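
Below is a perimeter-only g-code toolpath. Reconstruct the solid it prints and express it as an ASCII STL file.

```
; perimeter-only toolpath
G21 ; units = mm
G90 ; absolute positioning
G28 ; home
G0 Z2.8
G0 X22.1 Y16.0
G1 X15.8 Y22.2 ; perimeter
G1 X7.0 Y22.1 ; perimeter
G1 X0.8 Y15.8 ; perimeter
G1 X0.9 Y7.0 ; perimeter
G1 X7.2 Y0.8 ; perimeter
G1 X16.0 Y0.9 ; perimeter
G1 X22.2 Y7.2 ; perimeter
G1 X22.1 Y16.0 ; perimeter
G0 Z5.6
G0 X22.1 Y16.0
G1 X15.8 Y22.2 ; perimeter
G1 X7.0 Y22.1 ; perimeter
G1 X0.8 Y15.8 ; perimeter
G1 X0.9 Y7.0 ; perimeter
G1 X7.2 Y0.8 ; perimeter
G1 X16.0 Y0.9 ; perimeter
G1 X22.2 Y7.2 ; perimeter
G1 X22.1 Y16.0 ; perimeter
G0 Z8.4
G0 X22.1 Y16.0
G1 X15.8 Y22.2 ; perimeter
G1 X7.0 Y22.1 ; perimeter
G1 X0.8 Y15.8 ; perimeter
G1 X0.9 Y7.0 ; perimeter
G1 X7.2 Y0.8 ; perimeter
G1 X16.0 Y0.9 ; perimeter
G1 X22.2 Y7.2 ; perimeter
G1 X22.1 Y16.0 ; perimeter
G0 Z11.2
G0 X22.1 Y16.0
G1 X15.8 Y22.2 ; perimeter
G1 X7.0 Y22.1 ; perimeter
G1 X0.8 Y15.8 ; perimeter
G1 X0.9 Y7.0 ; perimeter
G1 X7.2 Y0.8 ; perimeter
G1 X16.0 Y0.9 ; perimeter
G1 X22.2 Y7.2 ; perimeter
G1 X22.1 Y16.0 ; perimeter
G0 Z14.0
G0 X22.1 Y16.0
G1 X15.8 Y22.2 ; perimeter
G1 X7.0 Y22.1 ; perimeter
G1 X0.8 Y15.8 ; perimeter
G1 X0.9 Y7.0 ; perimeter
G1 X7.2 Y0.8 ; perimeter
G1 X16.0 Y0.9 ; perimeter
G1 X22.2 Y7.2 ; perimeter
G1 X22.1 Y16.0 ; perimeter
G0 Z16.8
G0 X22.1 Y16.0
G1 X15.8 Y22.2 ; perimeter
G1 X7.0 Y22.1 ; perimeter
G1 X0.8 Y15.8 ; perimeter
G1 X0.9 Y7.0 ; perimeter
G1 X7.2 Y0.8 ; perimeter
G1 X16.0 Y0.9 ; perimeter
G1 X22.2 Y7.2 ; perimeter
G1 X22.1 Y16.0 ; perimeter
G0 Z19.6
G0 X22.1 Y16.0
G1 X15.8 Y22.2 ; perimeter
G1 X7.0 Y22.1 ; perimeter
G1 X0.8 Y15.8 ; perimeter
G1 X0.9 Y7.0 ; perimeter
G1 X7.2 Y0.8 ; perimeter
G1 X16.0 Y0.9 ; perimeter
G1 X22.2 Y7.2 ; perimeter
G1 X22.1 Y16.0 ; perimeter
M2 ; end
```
solid part
  facet normal 0.0000 0.0000 -1.0000
    outer loop
      vertex 7.0 22.1 0.0
      vertex 15.8 22.2 0.0
      vertex 22.1 16.0 0.0
    endloop
  endfacet
  facet normal 0.0000 0.0000 -1.0000
    outer loop
      vertex 0.8 15.8 0.0
      vertex 7.0 22.1 0.0
      vertex 22.1 16.0 0.0
    endloop
  endfacet
  facet normal 0.0000 0.0000 -1.0000
    outer loop
      vertex 0.9 7.0 0.0
      vertex 0.8 15.8 0.0
      vertex 22.1 16.0 0.0
    endloop
  endfacet
  facet normal 0.0000 0.0000 -1.0000
    outer loop
      vertex 7.2 0.8 0.0
      vertex 0.9 7.0 0.0
      vertex 22.1 16.0 0.0
    endloop
  endfacet
  facet normal 0.0000 0.0000 -1.0000
    outer loop
      vertex 16.0 0.9 0.0
      vertex 7.2 0.8 0.0
      vertex 22.1 16.0 0.0
    endloop
  endfacet
  facet normal 0.0000 0.0000 -1.0000
    outer loop
      vertex 22.2 7.2 0.0
      vertex 16.0 0.9 0.0
      vertex 22.1 16.0 0.0
    endloop
  endfacet
  facet normal 0.0000 0.0000 1.0000
    outer loop
      vertex 22.1 16.0 19.6
      vertex 15.8 22.2 19.6
      vertex 7.0 22.1 19.6
    endloop
  endfacet
  facet normal 0.0000 0.0000 1.0000
    outer loop
      vertex 22.1 16.0 19.6
      vertex 7.0 22.1 19.6
      vertex 0.8 15.8 19.6
    endloop
  endfacet
  facet normal 0.0000 0.0000 1.0000
    outer loop
      vertex 22.1 16.0 19.6
      vertex 0.8 15.8 19.6
      vertex 0.9 7.0 19.6
    endloop
  endfacet
  facet normal 0.0000 0.0000 1.0000
    outer loop
      vertex 22.1 16.0 19.6
      vertex 0.9 7.0 19.6
      vertex 7.2 0.8 19.6
    endloop
  endfacet
  facet normal 0.0000 0.0000 1.0000
    outer loop
      vertex 22.1 16.0 19.6
      vertex 7.2 0.8 19.6
      vertex 16.0 0.9 19.6
    endloop
  endfacet
  facet normal 0.0000 0.0000 1.0000
    outer loop
      vertex 22.1 16.0 19.6
      vertex 16.0 0.9 19.6
      vertex 22.2 7.2 19.6
    endloop
  endfacet
  facet normal 0.7014 0.7127 0.0000
    outer loop
      vertex 22.1 16.0 0.0
      vertex 15.8 22.2 0.0
      vertex 15.8 22.2 19.6
    endloop
  endfacet
  facet normal 0.7014 0.7127 0.0000
    outer loop
      vertex 22.1 16.0 0.0
      vertex 15.8 22.2 19.6
      vertex 22.1 16.0 19.6
    endloop
  endfacet
  facet normal -0.0114 0.9999 0.0000
    outer loop
      vertex 15.8 22.2 0.0
      vertex 7.0 22.1 0.0
      vertex 7.0 22.1 19.6
    endloop
  endfacet
  facet normal -0.0114 0.9999 0.0000
    outer loop
      vertex 15.8 22.2 0.0
      vertex 7.0 22.1 19.6
      vertex 15.8 22.2 19.6
    endloop
  endfacet
  facet normal -0.7127 0.7014 0.0000
    outer loop
      vertex 7.0 22.1 0.0
      vertex 0.8 15.8 0.0
      vertex 0.8 15.8 19.6
    endloop
  endfacet
  facet normal -0.7127 0.7014 0.0000
    outer loop
      vertex 7.0 22.1 0.0
      vertex 0.8 15.8 19.6
      vertex 7.0 22.1 19.6
    endloop
  endfacet
  facet normal -0.9999 -0.0114 0.0000
    outer loop
      vertex 0.8 15.8 0.0
      vertex 0.9 7.0 0.0
      vertex 0.9 7.0 19.6
    endloop
  endfacet
  facet normal -0.9999 -0.0114 0.0000
    outer loop
      vertex 0.8 15.8 0.0
      vertex 0.9 7.0 19.6
      vertex 0.8 15.8 19.6
    endloop
  endfacet
  facet normal -0.7014 -0.7127 0.0000
    outer loop
      vertex 0.9 7.0 0.0
      vertex 7.2 0.8 0.0
      vertex 7.2 0.8 19.6
    endloop
  endfacet
  facet normal -0.7014 -0.7127 0.0000
    outer loop
      vertex 0.9 7.0 0.0
      vertex 7.2 0.8 19.6
      vertex 0.9 7.0 19.6
    endloop
  endfacet
  facet normal 0.0114 -0.9999 0.0000
    outer loop
      vertex 7.2 0.8 0.0
      vertex 16.0 0.9 0.0
      vertex 16.0 0.9 19.6
    endloop
  endfacet
  facet normal 0.0114 -0.9999 0.0000
    outer loop
      vertex 7.2 0.8 0.0
      vertex 16.0 0.9 19.6
      vertex 7.2 0.8 19.6
    endloop
  endfacet
  facet normal 0.7127 -0.7014 0.0000
    outer loop
      vertex 16.0 0.9 0.0
      vertex 22.2 7.2 0.0
      vertex 22.2 7.2 19.6
    endloop
  endfacet
  facet normal 0.7127 -0.7014 0.0000
    outer loop
      vertex 16.0 0.9 0.0
      vertex 22.2 7.2 19.6
      vertex 16.0 0.9 19.6
    endloop
  endfacet
  facet normal 0.9999 0.0114 0.0000
    outer loop
      vertex 22.2 7.2 0.0
      vertex 22.1 16.0 0.0
      vertex 22.1 16.0 19.6
    endloop
  endfacet
  facet normal 0.9999 0.0114 0.0000
    outer loop
      vertex 22.2 7.2 0.0
      vertex 22.1 16.0 19.6
      vertex 22.2 7.2 19.6
    endloop
  endfacet
endsolid part

The G0 Z moves step by Δz≈2.8 mm. Every layer's G1 loop is the same polygon, so the solid is a straight extrusion of it from z=0 to z≈19.6. Closing with flat bottom and top caps and triangulating gives 28 facets — a regular 8-sided prism (a cylinder approximated with 8 flat sides), circumscribed radius ≈ 11.5 mm, height ≈ 19.6 mm.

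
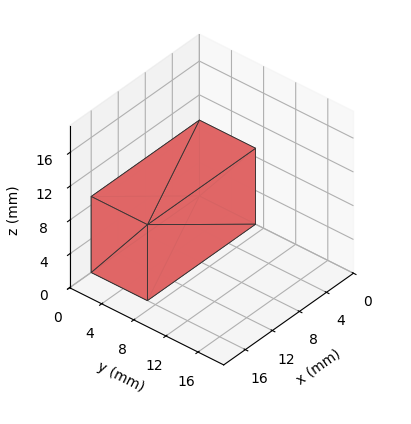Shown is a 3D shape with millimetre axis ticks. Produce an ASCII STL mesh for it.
Reading the render: the shape is a rectangular box, roughly 16 × 7 mm footprint and 9 mm tall (dimensions read to the nearest mm from the axis ticks). For the STL, each face is triangulated and given an outward normal.

solid part
  facet normal 0.0000 0.0000 -1.0000
    outer loop
      vertex 16.000 7.000 0.000
      vertex 16.000 0.000 0.000
      vertex 0.000 0.000 0.000
    endloop
  endfacet
  facet normal 0.0000 0.0000 -1.0000
    outer loop
      vertex 0.000 7.000 0.000
      vertex 16.000 7.000 0.000
      vertex 0.000 0.000 0.000
    endloop
  endfacet
  facet normal 0.0000 0.0000 1.0000
    outer loop
      vertex 0.000 0.000 9.000
      vertex 16.000 0.000 9.000
      vertex 16.000 7.000 9.000
    endloop
  endfacet
  facet normal 0.0000 0.0000 1.0000
    outer loop
      vertex 0.000 0.000 9.000
      vertex 16.000 7.000 9.000
      vertex 0.000 7.000 9.000
    endloop
  endfacet
  facet normal 0.0000 -1.0000 0.0000
    outer loop
      vertex 0.000 0.000 0.000
      vertex 16.000 0.000 0.000
      vertex 16.000 0.000 9.000
    endloop
  endfacet
  facet normal 0.0000 -1.0000 0.0000
    outer loop
      vertex 0.000 0.000 0.000
      vertex 16.000 0.000 9.000
      vertex 0.000 0.000 9.000
    endloop
  endfacet
  facet normal 0.0000 1.0000 0.0000
    outer loop
      vertex 16.000 7.000 9.000
      vertex 16.000 7.000 0.000
      vertex 0.000 7.000 0.000
    endloop
  endfacet
  facet normal 0.0000 1.0000 0.0000
    outer loop
      vertex 0.000 7.000 9.000
      vertex 16.000 7.000 9.000
      vertex 0.000 7.000 0.000
    endloop
  endfacet
  facet normal -1.0000 0.0000 0.0000
    outer loop
      vertex 0.000 7.000 9.000
      vertex 0.000 7.000 0.000
      vertex 0.000 0.000 0.000
    endloop
  endfacet
  facet normal -1.0000 0.0000 0.0000
    outer loop
      vertex 0.000 0.000 9.000
      vertex 0.000 7.000 9.000
      vertex 0.000 0.000 0.000
    endloop
  endfacet
  facet normal 1.0000 0.0000 0.0000
    outer loop
      vertex 16.000 0.000 0.000
      vertex 16.000 7.000 0.000
      vertex 16.000 7.000 9.000
    endloop
  endfacet
  facet normal 1.0000 0.0000 0.0000
    outer loop
      vertex 16.000 0.000 0.000
      vertex 16.000 7.000 9.000
      vertex 16.000 0.000 9.000
    endloop
  endfacet
endsolid part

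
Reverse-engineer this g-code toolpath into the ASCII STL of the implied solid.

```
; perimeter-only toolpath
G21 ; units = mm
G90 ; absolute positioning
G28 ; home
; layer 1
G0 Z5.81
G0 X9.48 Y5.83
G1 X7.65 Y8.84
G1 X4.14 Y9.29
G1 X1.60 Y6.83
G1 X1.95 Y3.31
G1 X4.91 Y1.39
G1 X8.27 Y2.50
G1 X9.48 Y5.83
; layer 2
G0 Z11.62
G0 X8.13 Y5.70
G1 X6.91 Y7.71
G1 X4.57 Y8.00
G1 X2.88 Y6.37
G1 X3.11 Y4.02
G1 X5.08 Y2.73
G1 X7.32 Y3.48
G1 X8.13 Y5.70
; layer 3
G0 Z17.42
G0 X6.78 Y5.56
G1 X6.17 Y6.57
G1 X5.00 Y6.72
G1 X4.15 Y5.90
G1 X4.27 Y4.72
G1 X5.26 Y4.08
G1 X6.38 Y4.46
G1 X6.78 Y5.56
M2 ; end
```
solid part
  facet normal 0.0000 0.0000 -1.0000
    outer loop
      vertex 3.71 10.58 0.00
      vertex 8.39 9.98 0.00
      vertex 10.83 5.96 0.00
    endloop
  endfacet
  facet normal 0.0000 0.0000 -1.0000
    outer loop
      vertex 0.33 7.30 0.00
      vertex 3.71 10.58 0.00
      vertex 10.83 5.96 0.00
    endloop
  endfacet
  facet normal 0.0000 0.0000 -1.0000
    outer loop
      vertex 0.79 2.61 0.00
      vertex 0.33 7.30 0.00
      vertex 10.83 5.96 0.00
    endloop
  endfacet
  facet normal 0.0000 0.0000 -1.0000
    outer loop
      vertex 4.74 0.04 0.00
      vertex 0.79 2.61 0.00
      vertex 10.83 5.96 0.00
    endloop
  endfacet
  facet normal 0.0000 0.0000 -1.0000
    outer loop
      vertex 9.21 1.53 0.00
      vertex 4.74 0.04 0.00
      vertex 10.83 5.96 0.00
    endloop
  endfacet
  facet normal 0.8365 0.5077 0.2060
    outer loop
      vertex 10.83 5.96 0.00
      vertex 8.39 9.98 0.00
      vertex 5.43 5.43 23.23
    endloop
  endfacet
  facet normal 0.1244 0.9706 0.2060
    outer loop
      vertex 8.39 9.98 0.00
      vertex 3.71 10.58 0.00
      vertex 5.43 5.43 23.23
    endloop
  endfacet
  facet normal -0.6815 0.7022 0.2061
    outer loop
      vertex 3.71 10.58 0.00
      vertex 0.33 7.30 0.00
      vertex 5.43 5.43 23.23
    endloop
  endfacet
  facet normal -0.9739 -0.0955 0.2061
    outer loop
      vertex 0.33 7.30 0.00
      vertex 0.79 2.61 0.00
      vertex 5.43 5.43 23.23
    endloop
  endfacet
  facet normal -0.5336 -0.8202 0.2062
    outer loop
      vertex 0.79 2.61 0.00
      vertex 4.74 0.04 0.00
      vertex 5.43 5.43 23.23
    endloop
  endfacet
  facet normal 0.3094 -0.9283 0.2062
    outer loop
      vertex 4.74 0.04 0.00
      vertex 9.21 1.53 0.00
      vertex 5.43 5.43 23.23
    endloop
  endfacet
  facet normal 0.9190 -0.3361 0.2060
    outer loop
      vertex 9.21 1.53 0.00
      vertex 10.83 5.96 0.00
      vertex 5.43 5.43 23.23
    endloop
  endfacet
endsolid part

The G0 Z moves step by Δz≈5.81 mm. The G1 loops shrink linearly with z, so the solid tapers from its base footprint up to z≈23.2. Closing with a flat bottom cap and the tapered top and triangulating gives 12 facets — a regular 7-sided pyramid, base circumscribed radius ≈ 5.43 mm, apex at z ≈ 23.2 mm.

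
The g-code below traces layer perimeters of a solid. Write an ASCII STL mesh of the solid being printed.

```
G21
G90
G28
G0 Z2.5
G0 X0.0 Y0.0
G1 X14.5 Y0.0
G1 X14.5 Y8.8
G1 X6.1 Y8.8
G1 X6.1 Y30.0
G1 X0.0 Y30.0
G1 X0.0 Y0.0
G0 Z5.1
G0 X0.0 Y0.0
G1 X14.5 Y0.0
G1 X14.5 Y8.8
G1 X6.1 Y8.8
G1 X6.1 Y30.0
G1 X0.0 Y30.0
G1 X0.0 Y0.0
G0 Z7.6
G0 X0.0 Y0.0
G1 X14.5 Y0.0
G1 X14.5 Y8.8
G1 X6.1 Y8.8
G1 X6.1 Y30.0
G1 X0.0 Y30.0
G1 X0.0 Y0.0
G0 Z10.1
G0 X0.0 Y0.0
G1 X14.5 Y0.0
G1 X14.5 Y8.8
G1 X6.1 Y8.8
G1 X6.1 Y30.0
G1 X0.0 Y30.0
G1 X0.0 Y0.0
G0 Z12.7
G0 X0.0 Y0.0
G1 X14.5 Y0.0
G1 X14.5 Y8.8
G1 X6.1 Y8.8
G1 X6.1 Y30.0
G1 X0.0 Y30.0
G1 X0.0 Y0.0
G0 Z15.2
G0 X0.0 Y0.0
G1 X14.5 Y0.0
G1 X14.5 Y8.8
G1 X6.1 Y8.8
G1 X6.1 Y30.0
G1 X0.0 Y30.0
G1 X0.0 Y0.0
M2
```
solid part
  facet normal 0.0000 0.0000 -1.0000
    outer loop
      vertex 14.5 8.8 0.0
      vertex 14.5 0.0 0.0
      vertex 0.0 0.0 0.0
    endloop
  endfacet
  facet normal 0.0000 0.0000 -1.0000
    outer loop
      vertex 6.1 8.8 0.0
      vertex 14.5 8.8 0.0
      vertex 0.0 0.0 0.0
    endloop
  endfacet
  facet normal 0.0000 0.0000 -1.0000
    outer loop
      vertex 6.1 30.0 0.0
      vertex 6.1 8.8 0.0
      vertex 0.0 0.0 0.0
    endloop
  endfacet
  facet normal 0.0000 0.0000 -1.0000
    outer loop
      vertex 0.0 30.0 0.0
      vertex 6.1 30.0 0.0
      vertex 0.0 0.0 0.0
    endloop
  endfacet
  facet normal 0.0000 0.0000 1.0000
    outer loop
      vertex 0.0 0.0 15.2
      vertex 14.5 0.0 15.2
      vertex 14.5 8.8 15.2
    endloop
  endfacet
  facet normal 0.0000 0.0000 1.0000
    outer loop
      vertex 0.0 0.0 15.2
      vertex 14.5 8.8 15.2
      vertex 6.1 8.8 15.2
    endloop
  endfacet
  facet normal 0.0000 0.0000 1.0000
    outer loop
      vertex 0.0 0.0 15.2
      vertex 6.1 8.8 15.2
      vertex 6.1 30.0 15.2
    endloop
  endfacet
  facet normal 0.0000 0.0000 1.0000
    outer loop
      vertex 0.0 0.0 15.2
      vertex 6.1 30.0 15.2
      vertex 0.0 30.0 15.2
    endloop
  endfacet
  facet normal 0.0000 -1.0000 0.0000
    outer loop
      vertex 0.0 0.0 0.0
      vertex 14.5 0.0 0.0
      vertex 14.5 0.0 15.2
    endloop
  endfacet
  facet normal 0.0000 -1.0000 0.0000
    outer loop
      vertex 0.0 0.0 0.0
      vertex 14.5 0.0 15.2
      vertex 0.0 0.0 15.2
    endloop
  endfacet
  facet normal 1.0000 0.0000 0.0000
    outer loop
      vertex 14.5 0.0 0.0
      vertex 14.5 8.8 0.0
      vertex 14.5 8.8 15.2
    endloop
  endfacet
  facet normal 1.0000 0.0000 0.0000
    outer loop
      vertex 14.5 0.0 0.0
      vertex 14.5 8.8 15.2
      vertex 14.5 0.0 15.2
    endloop
  endfacet
  facet normal 0.0000 1.0000 0.0000
    outer loop
      vertex 14.5 8.8 0.0
      vertex 6.1 8.8 0.0
      vertex 6.1 8.8 15.2
    endloop
  endfacet
  facet normal 0.0000 1.0000 0.0000
    outer loop
      vertex 14.5 8.8 0.0
      vertex 6.1 8.8 15.2
      vertex 14.5 8.8 15.2
    endloop
  endfacet
  facet normal 1.0000 0.0000 0.0000
    outer loop
      vertex 6.1 8.8 0.0
      vertex 6.1 30.0 0.0
      vertex 6.1 30.0 15.2
    endloop
  endfacet
  facet normal 1.0000 0.0000 0.0000
    outer loop
      vertex 6.1 8.8 0.0
      vertex 6.1 30.0 15.2
      vertex 6.1 8.8 15.2
    endloop
  endfacet
  facet normal 0.0000 1.0000 0.0000
    outer loop
      vertex 6.1 30.0 0.0
      vertex 0.0 30.0 0.0
      vertex 0.0 30.0 15.2
    endloop
  endfacet
  facet normal 0.0000 1.0000 0.0000
    outer loop
      vertex 6.1 30.0 0.0
      vertex 0.0 30.0 15.2
      vertex 6.1 30.0 15.2
    endloop
  endfacet
  facet normal -1.0000 0.0000 0.0000
    outer loop
      vertex 0.0 30.0 0.0
      vertex 0.0 0.0 0.0
      vertex 0.0 0.0 15.2
    endloop
  endfacet
  facet normal -1.0000 0.0000 0.0000
    outer loop
      vertex 0.0 30.0 0.0
      vertex 0.0 0.0 15.2
      vertex 0.0 30.0 15.2
    endloop
  endfacet
endsolid part

The G0 Z moves step by Δz≈2.5 mm. Every layer's G1 loop is the same polygon, so the solid is a straight extrusion of it from z=0 to z≈15.2. Closing with flat bottom and top caps and triangulating gives 20 facets — an L-shaped prism: outer 14.5 × 30 mm, arm thicknesses ≈ 8.8 mm (horizontal) and 6.1 mm (vertical), extruded 15.2 mm in z.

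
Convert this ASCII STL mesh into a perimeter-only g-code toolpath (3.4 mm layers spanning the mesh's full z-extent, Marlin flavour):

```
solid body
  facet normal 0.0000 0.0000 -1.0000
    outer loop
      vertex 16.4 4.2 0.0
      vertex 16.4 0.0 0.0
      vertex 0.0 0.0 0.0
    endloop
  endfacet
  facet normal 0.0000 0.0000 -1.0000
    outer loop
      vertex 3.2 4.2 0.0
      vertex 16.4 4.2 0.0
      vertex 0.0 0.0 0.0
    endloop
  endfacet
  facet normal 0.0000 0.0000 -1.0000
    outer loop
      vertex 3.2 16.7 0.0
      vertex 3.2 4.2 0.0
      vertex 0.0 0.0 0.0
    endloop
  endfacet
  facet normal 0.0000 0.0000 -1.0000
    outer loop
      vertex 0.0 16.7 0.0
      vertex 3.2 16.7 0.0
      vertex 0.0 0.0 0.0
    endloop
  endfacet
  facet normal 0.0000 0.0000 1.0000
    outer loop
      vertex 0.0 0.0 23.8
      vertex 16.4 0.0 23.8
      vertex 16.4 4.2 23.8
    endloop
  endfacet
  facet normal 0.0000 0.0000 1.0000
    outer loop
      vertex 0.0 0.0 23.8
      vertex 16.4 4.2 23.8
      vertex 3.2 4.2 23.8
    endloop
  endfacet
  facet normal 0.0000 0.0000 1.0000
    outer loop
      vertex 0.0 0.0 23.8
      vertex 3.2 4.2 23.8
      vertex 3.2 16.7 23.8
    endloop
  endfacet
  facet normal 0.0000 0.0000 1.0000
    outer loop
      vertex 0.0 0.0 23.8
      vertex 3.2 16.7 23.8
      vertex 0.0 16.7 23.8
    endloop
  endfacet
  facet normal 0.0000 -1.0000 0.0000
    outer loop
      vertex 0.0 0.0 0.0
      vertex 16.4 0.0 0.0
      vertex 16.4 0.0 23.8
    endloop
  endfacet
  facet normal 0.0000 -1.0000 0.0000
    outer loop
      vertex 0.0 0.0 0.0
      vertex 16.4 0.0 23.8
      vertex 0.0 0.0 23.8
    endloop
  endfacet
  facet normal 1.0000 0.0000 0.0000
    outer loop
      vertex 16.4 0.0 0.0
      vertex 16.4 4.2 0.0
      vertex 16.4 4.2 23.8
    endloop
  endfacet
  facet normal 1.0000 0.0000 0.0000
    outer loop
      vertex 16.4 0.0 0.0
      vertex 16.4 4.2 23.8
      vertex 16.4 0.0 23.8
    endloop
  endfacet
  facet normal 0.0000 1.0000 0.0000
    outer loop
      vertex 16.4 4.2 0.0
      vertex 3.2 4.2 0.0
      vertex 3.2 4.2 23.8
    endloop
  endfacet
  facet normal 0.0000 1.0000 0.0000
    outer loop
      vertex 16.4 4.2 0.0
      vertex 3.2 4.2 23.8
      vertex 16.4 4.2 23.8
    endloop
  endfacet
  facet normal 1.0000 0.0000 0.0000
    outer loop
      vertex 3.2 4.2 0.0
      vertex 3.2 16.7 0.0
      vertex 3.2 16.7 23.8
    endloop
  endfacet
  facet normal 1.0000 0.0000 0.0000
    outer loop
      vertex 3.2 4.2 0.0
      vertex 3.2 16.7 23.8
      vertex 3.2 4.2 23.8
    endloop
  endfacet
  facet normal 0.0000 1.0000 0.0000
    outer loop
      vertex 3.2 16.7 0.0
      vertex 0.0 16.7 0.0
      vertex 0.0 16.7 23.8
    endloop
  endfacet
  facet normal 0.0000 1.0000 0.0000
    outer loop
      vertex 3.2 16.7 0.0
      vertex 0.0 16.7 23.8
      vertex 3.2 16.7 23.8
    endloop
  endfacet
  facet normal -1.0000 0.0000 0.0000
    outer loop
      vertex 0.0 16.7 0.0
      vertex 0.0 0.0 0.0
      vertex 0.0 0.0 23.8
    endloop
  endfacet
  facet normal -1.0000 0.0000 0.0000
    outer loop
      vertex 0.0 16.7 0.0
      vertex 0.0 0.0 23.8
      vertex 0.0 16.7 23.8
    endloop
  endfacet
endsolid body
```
; perimeter-only toolpath
G21 ; units = mm
G90 ; absolute positioning
G28 ; home
; layer 1
G0 Z3.4
G0 X0.0 Y0.0
G1 X16.4 Y0.0
G1 X16.4 Y4.2
G1 X3.2 Y4.2
G1 X3.2 Y16.7
G1 X0.0 Y16.7
G1 X0.0 Y0.0
; layer 2
G0 Z6.8
G0 X0.0 Y0.0
G1 X16.4 Y0.0
G1 X16.4 Y4.2
G1 X3.2 Y4.2
G1 X3.2 Y16.7
G1 X0.0 Y16.7
G1 X0.0 Y0.0
; layer 3
G0 Z10.2
G0 X0.0 Y0.0
G1 X16.4 Y0.0
G1 X16.4 Y4.2
G1 X3.2 Y4.2
G1 X3.2 Y16.7
G1 X0.0 Y16.7
G1 X0.0 Y0.0
; layer 4
G0 Z13.6
G0 X0.0 Y0.0
G1 X16.4 Y0.0
G1 X16.4 Y4.2
G1 X3.2 Y4.2
G1 X3.2 Y16.7
G1 X0.0 Y16.7
G1 X0.0 Y0.0
; layer 5
G0 Z17.0
G0 X0.0 Y0.0
G1 X16.4 Y0.0
G1 X16.4 Y4.2
G1 X3.2 Y4.2
G1 X3.2 Y16.7
G1 X0.0 Y16.7
G1 X0.0 Y0.0
; layer 6
G0 Z20.4
G0 X0.0 Y0.0
G1 X16.4 Y0.0
G1 X16.4 Y4.2
G1 X3.2 Y4.2
G1 X3.2 Y16.7
G1 X0.0 Y16.7
G1 X0.0 Y0.0
; layer 7
G0 Z23.8
G0 X0.0 Y0.0
G1 X16.4 Y0.0
G1 X16.4 Y4.2
G1 X3.2 Y4.2
G1 X3.2 Y16.7
G1 X0.0 Y16.7
G1 X0.0 Y0.0
M2 ; end

The solid is an L-shaped prism: outer 16.4 × 16.7 mm, arm thicknesses ≈ 4.2 mm (horizontal) and 3.2 mm (vertical), extruded 23.8 mm in z. Slicing at Δz = 3.4 mm — 7 equal slices spanning the solid's height, so layer i sits at z = i·h/7 — gives 7 non-empty perimeters. Each is a 6-segment closed polygon; G0 lifts to the layer z and rapids to the start vertex, then G1 traces the edges.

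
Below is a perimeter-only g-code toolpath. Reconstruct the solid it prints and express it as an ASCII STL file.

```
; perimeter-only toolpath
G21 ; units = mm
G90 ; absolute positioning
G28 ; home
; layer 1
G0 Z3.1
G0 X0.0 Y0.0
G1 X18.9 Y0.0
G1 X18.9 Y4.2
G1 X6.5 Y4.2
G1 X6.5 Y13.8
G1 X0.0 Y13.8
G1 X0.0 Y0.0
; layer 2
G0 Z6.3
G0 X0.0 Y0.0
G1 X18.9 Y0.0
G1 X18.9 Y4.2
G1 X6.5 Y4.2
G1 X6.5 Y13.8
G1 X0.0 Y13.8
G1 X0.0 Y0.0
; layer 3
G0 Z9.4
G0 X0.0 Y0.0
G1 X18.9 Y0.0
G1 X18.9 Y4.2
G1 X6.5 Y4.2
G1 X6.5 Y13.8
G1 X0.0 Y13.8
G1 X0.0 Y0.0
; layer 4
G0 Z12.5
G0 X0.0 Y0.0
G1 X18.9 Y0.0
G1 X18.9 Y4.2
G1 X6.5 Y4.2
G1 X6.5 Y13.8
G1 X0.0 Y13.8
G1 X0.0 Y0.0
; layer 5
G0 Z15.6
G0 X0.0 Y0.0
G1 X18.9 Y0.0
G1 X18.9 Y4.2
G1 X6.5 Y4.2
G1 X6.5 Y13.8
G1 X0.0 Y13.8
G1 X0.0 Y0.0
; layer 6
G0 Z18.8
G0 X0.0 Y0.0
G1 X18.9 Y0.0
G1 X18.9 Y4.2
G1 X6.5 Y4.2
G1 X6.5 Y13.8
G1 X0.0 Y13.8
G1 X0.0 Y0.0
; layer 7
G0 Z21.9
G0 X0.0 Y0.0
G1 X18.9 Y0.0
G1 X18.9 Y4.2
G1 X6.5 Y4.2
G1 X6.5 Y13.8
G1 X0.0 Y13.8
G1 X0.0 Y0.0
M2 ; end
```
solid part
  facet normal 0.0000 0.0000 -1.0000
    outer loop
      vertex 18.9 4.2 0.0
      vertex 18.9 0.0 0.0
      vertex 0.0 0.0 0.0
    endloop
  endfacet
  facet normal 0.0000 0.0000 -1.0000
    outer loop
      vertex 6.5 4.2 0.0
      vertex 18.9 4.2 0.0
      vertex 0.0 0.0 0.0
    endloop
  endfacet
  facet normal 0.0000 0.0000 -1.0000
    outer loop
      vertex 6.5 13.8 0.0
      vertex 6.5 4.2 0.0
      vertex 0.0 0.0 0.0
    endloop
  endfacet
  facet normal 0.0000 0.0000 -1.0000
    outer loop
      vertex 0.0 13.8 0.0
      vertex 6.5 13.8 0.0
      vertex 0.0 0.0 0.0
    endloop
  endfacet
  facet normal 0.0000 0.0000 1.0000
    outer loop
      vertex 0.0 0.0 21.9
      vertex 18.9 0.0 21.9
      vertex 18.9 4.2 21.9
    endloop
  endfacet
  facet normal 0.0000 0.0000 1.0000
    outer loop
      vertex 0.0 0.0 21.9
      vertex 18.9 4.2 21.9
      vertex 6.5 4.2 21.9
    endloop
  endfacet
  facet normal 0.0000 0.0000 1.0000
    outer loop
      vertex 0.0 0.0 21.9
      vertex 6.5 4.2 21.9
      vertex 6.5 13.8 21.9
    endloop
  endfacet
  facet normal 0.0000 0.0000 1.0000
    outer loop
      vertex 0.0 0.0 21.9
      vertex 6.5 13.8 21.9
      vertex 0.0 13.8 21.9
    endloop
  endfacet
  facet normal 0.0000 -1.0000 0.0000
    outer loop
      vertex 0.0 0.0 0.0
      vertex 18.9 0.0 0.0
      vertex 18.9 0.0 21.9
    endloop
  endfacet
  facet normal 0.0000 -1.0000 0.0000
    outer loop
      vertex 0.0 0.0 0.0
      vertex 18.9 0.0 21.9
      vertex 0.0 0.0 21.9
    endloop
  endfacet
  facet normal 1.0000 0.0000 0.0000
    outer loop
      vertex 18.9 0.0 0.0
      vertex 18.9 4.2 0.0
      vertex 18.9 4.2 21.9
    endloop
  endfacet
  facet normal 1.0000 0.0000 0.0000
    outer loop
      vertex 18.9 0.0 0.0
      vertex 18.9 4.2 21.9
      vertex 18.9 0.0 21.9
    endloop
  endfacet
  facet normal 0.0000 1.0000 0.0000
    outer loop
      vertex 18.9 4.2 0.0
      vertex 6.5 4.2 0.0
      vertex 6.5 4.2 21.9
    endloop
  endfacet
  facet normal 0.0000 1.0000 0.0000
    outer loop
      vertex 18.9 4.2 0.0
      vertex 6.5 4.2 21.9
      vertex 18.9 4.2 21.9
    endloop
  endfacet
  facet normal 1.0000 0.0000 0.0000
    outer loop
      vertex 6.5 4.2 0.0
      vertex 6.5 13.8 0.0
      vertex 6.5 13.8 21.9
    endloop
  endfacet
  facet normal 1.0000 0.0000 0.0000
    outer loop
      vertex 6.5 4.2 0.0
      vertex 6.5 13.8 21.9
      vertex 6.5 4.2 21.9
    endloop
  endfacet
  facet normal 0.0000 1.0000 0.0000
    outer loop
      vertex 6.5 13.8 0.0
      vertex 0.0 13.8 0.0
      vertex 0.0 13.8 21.9
    endloop
  endfacet
  facet normal 0.0000 1.0000 0.0000
    outer loop
      vertex 6.5 13.8 0.0
      vertex 0.0 13.8 21.9
      vertex 6.5 13.8 21.9
    endloop
  endfacet
  facet normal -1.0000 0.0000 0.0000
    outer loop
      vertex 0.0 13.8 0.0
      vertex 0.0 0.0 0.0
      vertex 0.0 0.0 21.9
    endloop
  endfacet
  facet normal -1.0000 0.0000 0.0000
    outer loop
      vertex 0.0 13.8 0.0
      vertex 0.0 0.0 21.9
      vertex 0.0 13.8 21.9
    endloop
  endfacet
endsolid part

The G0 Z moves step by Δz≈3.1 mm. Every layer's G1 loop is the same polygon, so the solid is a straight extrusion of it from z=0 to z≈21.9. Closing with flat bottom and top caps and triangulating gives 20 facets — an L-shaped prism: outer 18.9 × 13.8 mm, arm thicknesses ≈ 4.2 mm (horizontal) and 6.5 mm (vertical), extruded 21.9 mm in z.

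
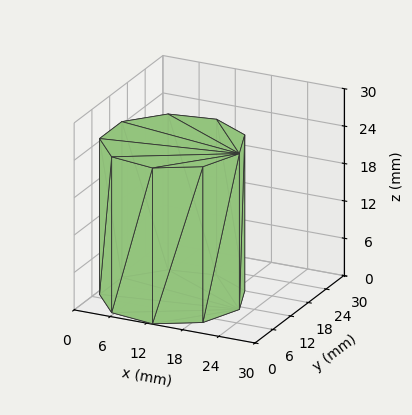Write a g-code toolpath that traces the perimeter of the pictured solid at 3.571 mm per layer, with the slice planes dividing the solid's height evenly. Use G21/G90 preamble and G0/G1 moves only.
Reading the render: the shape is a regular 9-sided prism (a cylinder approximated with 9 flat sides), circumscribed radius ≈ 11 mm, height ≈ 25 mm (dimensions read to the nearest mm from the axis ticks). For the g-code, the solid's height is divided into equal slices at the stated Δz and each level perimeter traced with G1 moves after a G0 lift.

; perimeter-only toolpath
G21 ; units = mm
G90 ; absolute positioning
G28 ; home
; layer 1
G0 Z3.571
G0 X22.000 Y11.000
G1 X19.426 Y18.071
G1 X12.910 Y21.833
G1 X5.500 Y20.526
G1 X0.663 Y14.762
G1 X0.663 Y7.238
G1 X5.500 Y1.474
G1 X12.910 Y0.167
G1 X19.426 Y3.929
G1 X22.000 Y11.000
; layer 2
G0 Z7.143
G0 X22.000 Y11.000
G1 X19.426 Y18.071
G1 X12.910 Y21.833
G1 X5.500 Y20.526
G1 X0.663 Y14.762
G1 X0.663 Y7.238
G1 X5.500 Y1.474
G1 X12.910 Y0.167
G1 X19.426 Y3.929
G1 X22.000 Y11.000
; layer 3
G0 Z10.714
G0 X22.000 Y11.000
G1 X19.426 Y18.071
G1 X12.910 Y21.833
G1 X5.500 Y20.526
G1 X0.663 Y14.762
G1 X0.663 Y7.238
G1 X5.500 Y1.474
G1 X12.910 Y0.167
G1 X19.426 Y3.929
G1 X22.000 Y11.000
; layer 4
G0 Z14.286
G0 X22.000 Y11.000
G1 X19.426 Y18.071
G1 X12.910 Y21.833
G1 X5.500 Y20.526
G1 X0.663 Y14.762
G1 X0.663 Y7.238
G1 X5.500 Y1.474
G1 X12.910 Y0.167
G1 X19.426 Y3.929
G1 X22.000 Y11.000
; layer 5
G0 Z17.857
G0 X22.000 Y11.000
G1 X19.426 Y18.071
G1 X12.910 Y21.833
G1 X5.500 Y20.526
G1 X0.663 Y14.762
G1 X0.663 Y7.238
G1 X5.500 Y1.474
G1 X12.910 Y0.167
G1 X19.426 Y3.929
G1 X22.000 Y11.000
; layer 6
G0 Z21.429
G0 X22.000 Y11.000
G1 X19.426 Y18.071
G1 X12.910 Y21.833
G1 X5.500 Y20.526
G1 X0.663 Y14.762
G1 X0.663 Y7.238
G1 X5.500 Y1.474
G1 X12.910 Y0.167
G1 X19.426 Y3.929
G1 X22.000 Y11.000
; layer 7
G0 Z25.000
G0 X22.000 Y11.000
G1 X19.426 Y18.071
G1 X12.910 Y21.833
G1 X5.500 Y20.526
G1 X0.663 Y14.762
G1 X0.663 Y7.238
G1 X5.500 Y1.474
G1 X12.910 Y0.167
G1 X19.426 Y3.929
G1 X22.000 Y11.000
M2 ; end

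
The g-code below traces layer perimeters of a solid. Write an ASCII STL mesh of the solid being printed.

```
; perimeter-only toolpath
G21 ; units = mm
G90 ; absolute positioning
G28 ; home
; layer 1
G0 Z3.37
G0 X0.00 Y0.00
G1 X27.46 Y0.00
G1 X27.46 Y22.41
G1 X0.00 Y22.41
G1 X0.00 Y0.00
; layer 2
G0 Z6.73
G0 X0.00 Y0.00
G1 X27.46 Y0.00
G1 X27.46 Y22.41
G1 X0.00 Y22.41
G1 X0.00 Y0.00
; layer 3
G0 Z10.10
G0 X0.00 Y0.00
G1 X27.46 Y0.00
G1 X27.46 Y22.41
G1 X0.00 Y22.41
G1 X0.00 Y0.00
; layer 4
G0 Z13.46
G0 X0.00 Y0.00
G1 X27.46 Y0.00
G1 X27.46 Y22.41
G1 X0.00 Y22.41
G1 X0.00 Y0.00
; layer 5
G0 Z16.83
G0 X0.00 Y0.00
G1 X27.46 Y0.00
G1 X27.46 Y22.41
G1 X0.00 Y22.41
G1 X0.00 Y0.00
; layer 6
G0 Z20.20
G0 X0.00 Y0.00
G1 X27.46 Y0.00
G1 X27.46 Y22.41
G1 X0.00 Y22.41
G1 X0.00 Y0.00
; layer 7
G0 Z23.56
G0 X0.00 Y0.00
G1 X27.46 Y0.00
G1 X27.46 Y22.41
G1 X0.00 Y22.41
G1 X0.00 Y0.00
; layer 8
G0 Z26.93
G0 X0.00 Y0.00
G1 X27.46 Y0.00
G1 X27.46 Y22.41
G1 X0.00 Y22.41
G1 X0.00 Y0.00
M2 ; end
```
solid part
  facet normal 0.0000 0.0000 -1.0000
    outer loop
      vertex 27.46 22.41 0.00
      vertex 27.46 0.00 0.00
      vertex 0.00 0.00 0.00
    endloop
  endfacet
  facet normal 0.0000 0.0000 -1.0000
    outer loop
      vertex 0.00 22.41 0.00
      vertex 27.46 22.41 0.00
      vertex 0.00 0.00 0.00
    endloop
  endfacet
  facet normal 0.0000 0.0000 1.0000
    outer loop
      vertex 0.00 0.00 26.93
      vertex 27.46 0.00 26.93
      vertex 27.46 22.41 26.93
    endloop
  endfacet
  facet normal 0.0000 0.0000 1.0000
    outer loop
      vertex 0.00 0.00 26.93
      vertex 27.46 22.41 26.93
      vertex 0.00 22.41 26.93
    endloop
  endfacet
  facet normal 0.0000 -1.0000 0.0000
    outer loop
      vertex 0.00 0.00 0.00
      vertex 27.46 0.00 0.00
      vertex 27.46 0.00 26.93
    endloop
  endfacet
  facet normal 0.0000 -1.0000 0.0000
    outer loop
      vertex 0.00 0.00 0.00
      vertex 27.46 0.00 26.93
      vertex 0.00 0.00 26.93
    endloop
  endfacet
  facet normal 0.0000 1.0000 0.0000
    outer loop
      vertex 27.46 22.41 26.93
      vertex 27.46 22.41 0.00
      vertex 0.00 22.41 0.00
    endloop
  endfacet
  facet normal 0.0000 1.0000 0.0000
    outer loop
      vertex 0.00 22.41 26.93
      vertex 27.46 22.41 26.93
      vertex 0.00 22.41 0.00
    endloop
  endfacet
  facet normal -1.0000 0.0000 0.0000
    outer loop
      vertex 0.00 22.41 26.93
      vertex 0.00 22.41 0.00
      vertex 0.00 0.00 0.00
    endloop
  endfacet
  facet normal -1.0000 0.0000 0.0000
    outer loop
      vertex 0.00 0.00 26.93
      vertex 0.00 22.41 26.93
      vertex 0.00 0.00 0.00
    endloop
  endfacet
  facet normal 1.0000 0.0000 0.0000
    outer loop
      vertex 27.46 0.00 0.00
      vertex 27.46 22.41 0.00
      vertex 27.46 22.41 26.93
    endloop
  endfacet
  facet normal 1.0000 0.0000 0.0000
    outer loop
      vertex 27.46 0.00 0.00
      vertex 27.46 22.41 26.93
      vertex 27.46 0.00 26.93
    endloop
  endfacet
endsolid part

The G0 Z moves step by Δz≈3.37 mm. Every layer's G1 loop is the same polygon, so the solid is a straight extrusion of it from z=0 to z≈26.9. Closing with flat bottom and top caps and triangulating gives 12 facets — a rectangular box, roughly 27.5 × 22.4 mm footprint and 26.9 mm tall.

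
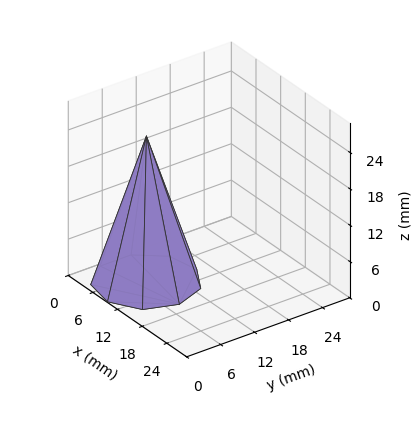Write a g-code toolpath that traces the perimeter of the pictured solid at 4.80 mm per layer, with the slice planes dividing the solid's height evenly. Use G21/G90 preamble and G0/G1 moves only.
Reading the render: the shape is a regular 9-sided pyramid, base circumscribed radius ≈ 8 mm, apex at z ≈ 24 mm (dimensions read to the nearest mm from the axis ticks). For the g-code, the solid's height is divided into equal slices at the stated Δz and each level perimeter traced with G1 moves after a G0 lift.

; perimeter-only toolpath
G21 ; units = mm
G90 ; absolute positioning
G28 ; home
; layer 1
G0 Z4.80
G0 X14.40 Y8.00
G1 X12.90 Y12.11
G1 X9.11 Y14.30
G1 X4.80 Y13.54
G1 X1.98 Y10.19
G1 X1.98 Y5.81
G1 X4.80 Y2.46
G1 X9.11 Y1.70
G1 X12.90 Y3.89
G1 X14.40 Y8.00
; layer 2
G0 Z9.60
G0 X12.80 Y8.00
G1 X11.68 Y11.08
G1 X8.83 Y12.73
G1 X5.60 Y12.16
G1 X3.49 Y9.64
G1 X3.49 Y6.36
G1 X5.60 Y3.84
G1 X8.83 Y3.27
G1 X11.68 Y4.92
G1 X12.80 Y8.00
; layer 3
G0 Z14.40
G0 X11.20 Y8.00
G1 X10.45 Y10.06
G1 X8.56 Y11.15
G1 X6.40 Y10.77
G1 X4.99 Y9.10
G1 X4.99 Y6.90
G1 X6.40 Y5.23
G1 X8.56 Y4.85
G1 X10.45 Y5.94
G1 X11.20 Y8.00
; layer 4
G0 Z19.20
G0 X9.60 Y8.00
G1 X9.23 Y9.03
G1 X8.28 Y9.58
G1 X7.20 Y9.39
G1 X6.50 Y8.55
G1 X6.50 Y7.45
G1 X7.20 Y6.61
G1 X8.28 Y6.42
G1 X9.23 Y6.97
G1 X9.60 Y8.00
M2 ; end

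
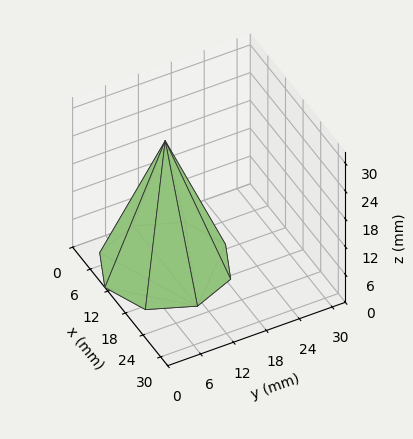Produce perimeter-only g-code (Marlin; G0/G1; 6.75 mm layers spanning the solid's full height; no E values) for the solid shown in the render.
Reading the render: the shape is a regular 8-sided pyramid, base circumscribed radius ≈ 11 mm, apex at z ≈ 27 mm (dimensions read to the nearest mm from the axis ticks). For the g-code, the solid's height is divided into equal slices at the stated Δz and each level perimeter traced with G1 moves after a G0 lift.

; perimeter-only toolpath
G21 ; units = mm
G90 ; absolute positioning
G28 ; home
; layer 1
G0 Z6.75
G0 X19.25 Y11.00
G1 X16.84 Y16.84
G1 X11.00 Y19.25
G1 X5.17 Y16.84
G1 X2.75 Y11.00
G1 X5.17 Y5.17
G1 X11.00 Y2.75
G1 X16.84 Y5.17
G1 X19.25 Y11.00
; layer 2
G0 Z13.50
G0 X16.50 Y11.00
G1 X14.89 Y14.89
G1 X11.00 Y16.50
G1 X7.11 Y14.89
G1 X5.50 Y11.00
G1 X7.11 Y7.11
G1 X11.00 Y5.50
G1 X14.89 Y7.11
G1 X16.50 Y11.00
; layer 3
G0 Z20.25
G0 X13.75 Y11.00
G1 X12.95 Y12.95
G1 X11.00 Y13.75
G1 X9.05 Y12.95
G1 X8.25 Y11.00
G1 X9.05 Y9.05
G1 X11.00 Y8.25
G1 X12.95 Y9.05
G1 X13.75 Y11.00
M2 ; end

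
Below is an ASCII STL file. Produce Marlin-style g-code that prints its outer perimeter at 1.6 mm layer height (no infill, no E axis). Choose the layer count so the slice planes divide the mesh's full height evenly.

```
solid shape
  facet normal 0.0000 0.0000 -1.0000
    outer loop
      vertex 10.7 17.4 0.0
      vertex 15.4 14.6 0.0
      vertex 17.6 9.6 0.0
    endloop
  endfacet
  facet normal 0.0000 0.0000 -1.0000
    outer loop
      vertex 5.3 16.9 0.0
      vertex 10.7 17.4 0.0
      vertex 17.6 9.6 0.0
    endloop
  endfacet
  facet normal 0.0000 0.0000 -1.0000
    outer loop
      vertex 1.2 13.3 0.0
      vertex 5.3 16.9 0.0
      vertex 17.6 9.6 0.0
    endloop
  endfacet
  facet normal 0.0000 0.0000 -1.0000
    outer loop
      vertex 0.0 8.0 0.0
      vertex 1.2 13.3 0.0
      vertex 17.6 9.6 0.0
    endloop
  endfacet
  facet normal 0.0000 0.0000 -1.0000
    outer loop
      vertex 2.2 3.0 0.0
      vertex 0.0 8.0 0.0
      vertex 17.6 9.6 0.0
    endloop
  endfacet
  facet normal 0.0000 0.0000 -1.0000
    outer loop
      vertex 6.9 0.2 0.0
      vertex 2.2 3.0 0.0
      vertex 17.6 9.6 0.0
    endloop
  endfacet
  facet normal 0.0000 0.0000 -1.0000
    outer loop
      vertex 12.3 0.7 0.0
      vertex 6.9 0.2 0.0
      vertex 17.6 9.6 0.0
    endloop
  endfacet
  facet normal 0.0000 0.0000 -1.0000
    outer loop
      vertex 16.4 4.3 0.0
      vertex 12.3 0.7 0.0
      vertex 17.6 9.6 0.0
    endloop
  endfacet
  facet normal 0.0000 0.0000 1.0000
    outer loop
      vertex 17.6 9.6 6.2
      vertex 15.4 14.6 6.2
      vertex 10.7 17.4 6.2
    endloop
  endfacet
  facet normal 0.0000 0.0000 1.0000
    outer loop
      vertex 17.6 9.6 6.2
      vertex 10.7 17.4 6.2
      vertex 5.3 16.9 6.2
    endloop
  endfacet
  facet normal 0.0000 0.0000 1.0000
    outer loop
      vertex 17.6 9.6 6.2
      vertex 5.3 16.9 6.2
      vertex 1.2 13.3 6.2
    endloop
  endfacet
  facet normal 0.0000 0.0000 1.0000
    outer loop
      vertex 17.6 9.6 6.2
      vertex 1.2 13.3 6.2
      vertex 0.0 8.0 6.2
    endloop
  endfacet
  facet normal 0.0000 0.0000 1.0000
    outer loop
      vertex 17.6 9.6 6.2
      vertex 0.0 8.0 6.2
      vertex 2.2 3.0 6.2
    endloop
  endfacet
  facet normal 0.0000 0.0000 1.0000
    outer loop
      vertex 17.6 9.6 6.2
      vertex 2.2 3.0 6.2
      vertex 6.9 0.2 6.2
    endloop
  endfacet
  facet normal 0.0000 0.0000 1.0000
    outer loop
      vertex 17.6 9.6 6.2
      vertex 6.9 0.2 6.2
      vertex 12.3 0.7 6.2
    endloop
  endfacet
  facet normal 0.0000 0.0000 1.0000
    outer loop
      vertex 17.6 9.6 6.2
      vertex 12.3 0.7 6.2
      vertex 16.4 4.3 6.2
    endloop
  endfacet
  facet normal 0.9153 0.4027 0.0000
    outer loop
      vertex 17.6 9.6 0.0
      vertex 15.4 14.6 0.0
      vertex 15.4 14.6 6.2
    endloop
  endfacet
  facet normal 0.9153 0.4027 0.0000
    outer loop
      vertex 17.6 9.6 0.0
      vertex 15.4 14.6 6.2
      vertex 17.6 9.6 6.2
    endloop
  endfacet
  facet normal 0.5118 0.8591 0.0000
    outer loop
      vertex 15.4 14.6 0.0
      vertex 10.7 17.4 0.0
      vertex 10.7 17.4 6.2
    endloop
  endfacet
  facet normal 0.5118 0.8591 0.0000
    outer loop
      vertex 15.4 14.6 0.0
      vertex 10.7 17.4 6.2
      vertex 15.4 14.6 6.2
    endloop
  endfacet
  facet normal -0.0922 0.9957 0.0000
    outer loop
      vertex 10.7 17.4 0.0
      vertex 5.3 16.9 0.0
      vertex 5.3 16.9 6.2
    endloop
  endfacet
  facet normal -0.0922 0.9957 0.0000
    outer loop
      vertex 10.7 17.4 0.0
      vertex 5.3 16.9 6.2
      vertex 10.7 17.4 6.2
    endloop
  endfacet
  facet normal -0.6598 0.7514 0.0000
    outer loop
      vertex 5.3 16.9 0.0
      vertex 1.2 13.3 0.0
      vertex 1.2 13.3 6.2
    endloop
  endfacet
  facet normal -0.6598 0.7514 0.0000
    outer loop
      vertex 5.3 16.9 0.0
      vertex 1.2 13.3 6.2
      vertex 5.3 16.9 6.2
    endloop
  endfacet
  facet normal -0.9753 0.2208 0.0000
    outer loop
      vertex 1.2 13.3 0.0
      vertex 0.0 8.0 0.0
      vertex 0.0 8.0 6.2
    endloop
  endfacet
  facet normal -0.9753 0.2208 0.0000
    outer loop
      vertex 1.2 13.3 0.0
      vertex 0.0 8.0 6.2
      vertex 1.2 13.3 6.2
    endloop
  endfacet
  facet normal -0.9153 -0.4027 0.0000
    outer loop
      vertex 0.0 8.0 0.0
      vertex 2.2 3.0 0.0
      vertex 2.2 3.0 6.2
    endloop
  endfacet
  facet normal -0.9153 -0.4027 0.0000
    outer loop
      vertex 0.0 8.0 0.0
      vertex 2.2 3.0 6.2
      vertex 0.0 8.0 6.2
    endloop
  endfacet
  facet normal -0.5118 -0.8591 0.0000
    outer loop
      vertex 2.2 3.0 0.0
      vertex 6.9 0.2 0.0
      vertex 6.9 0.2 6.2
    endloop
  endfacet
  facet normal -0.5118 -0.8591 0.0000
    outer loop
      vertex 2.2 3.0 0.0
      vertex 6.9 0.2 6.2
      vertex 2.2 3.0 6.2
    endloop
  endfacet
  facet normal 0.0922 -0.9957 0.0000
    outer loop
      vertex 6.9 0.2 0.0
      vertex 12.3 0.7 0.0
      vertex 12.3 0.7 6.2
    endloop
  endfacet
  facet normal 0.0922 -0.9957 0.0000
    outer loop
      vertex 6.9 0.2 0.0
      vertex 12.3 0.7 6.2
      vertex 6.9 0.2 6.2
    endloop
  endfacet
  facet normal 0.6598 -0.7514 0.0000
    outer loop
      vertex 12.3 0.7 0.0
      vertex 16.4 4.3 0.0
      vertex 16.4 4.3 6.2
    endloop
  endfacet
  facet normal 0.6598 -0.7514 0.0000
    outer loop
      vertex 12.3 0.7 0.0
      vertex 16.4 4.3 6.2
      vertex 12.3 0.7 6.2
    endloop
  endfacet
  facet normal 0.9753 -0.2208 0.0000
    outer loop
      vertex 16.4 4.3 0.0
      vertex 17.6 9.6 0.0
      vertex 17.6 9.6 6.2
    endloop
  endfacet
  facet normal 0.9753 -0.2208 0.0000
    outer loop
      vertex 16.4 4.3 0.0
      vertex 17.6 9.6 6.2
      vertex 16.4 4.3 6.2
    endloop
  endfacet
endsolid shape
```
; perimeter-only toolpath
G21 ; units = mm
G90 ; absolute positioning
G28 ; home
; layer 1
G0 Z1.6
G0 X17.6 Y9.6
G1 X15.4 Y14.6
G1 X10.7 Y17.4
G1 X5.3 Y16.9
G1 X1.2 Y13.3
G1 X0.0 Y8.0
G1 X2.2 Y3.0
G1 X6.9 Y0.2
G1 X12.3 Y0.7
G1 X16.4 Y4.3
G1 X17.6 Y9.6
; layer 2
G0 Z3.1
G0 X17.6 Y9.6
G1 X15.4 Y14.6
G1 X10.7 Y17.4
G1 X5.3 Y16.9
G1 X1.2 Y13.3
G1 X0.0 Y8.0
G1 X2.2 Y3.0
G1 X6.9 Y0.2
G1 X12.3 Y0.7
G1 X16.4 Y4.3
G1 X17.6 Y9.6
; layer 3
G0 Z4.7
G0 X17.6 Y9.6
G1 X15.4 Y14.6
G1 X10.7 Y17.4
G1 X5.3 Y16.9
G1 X1.2 Y13.3
G1 X0.0 Y8.0
G1 X2.2 Y3.0
G1 X6.9 Y0.2
G1 X12.3 Y0.7
G1 X16.4 Y4.3
G1 X17.6 Y9.6
; layer 4
G0 Z6.2
G0 X17.6 Y9.6
G1 X15.4 Y14.6
G1 X10.7 Y17.4
G1 X5.3 Y16.9
G1 X1.2 Y13.3
G1 X0.0 Y8.0
G1 X2.2 Y3.0
G1 X6.9 Y0.2
G1 X12.3 Y0.7
G1 X16.4 Y4.3
G1 X17.6 Y9.6
M2 ; end

The solid is a regular 10-sided prism (a cylinder approximated with 10 flat sides), circumscribed radius ≈ 8.8 mm, height ≈ 6.2 mm. Slicing at Δz = 1.6 mm — 4 equal slices spanning the solid's height, so layer i sits at z = i·h/4 — gives 4 non-empty perimeters. Each is a 10-segment closed polygon; G0 lifts to the layer z and rapids to the start vertex, then G1 traces the edges.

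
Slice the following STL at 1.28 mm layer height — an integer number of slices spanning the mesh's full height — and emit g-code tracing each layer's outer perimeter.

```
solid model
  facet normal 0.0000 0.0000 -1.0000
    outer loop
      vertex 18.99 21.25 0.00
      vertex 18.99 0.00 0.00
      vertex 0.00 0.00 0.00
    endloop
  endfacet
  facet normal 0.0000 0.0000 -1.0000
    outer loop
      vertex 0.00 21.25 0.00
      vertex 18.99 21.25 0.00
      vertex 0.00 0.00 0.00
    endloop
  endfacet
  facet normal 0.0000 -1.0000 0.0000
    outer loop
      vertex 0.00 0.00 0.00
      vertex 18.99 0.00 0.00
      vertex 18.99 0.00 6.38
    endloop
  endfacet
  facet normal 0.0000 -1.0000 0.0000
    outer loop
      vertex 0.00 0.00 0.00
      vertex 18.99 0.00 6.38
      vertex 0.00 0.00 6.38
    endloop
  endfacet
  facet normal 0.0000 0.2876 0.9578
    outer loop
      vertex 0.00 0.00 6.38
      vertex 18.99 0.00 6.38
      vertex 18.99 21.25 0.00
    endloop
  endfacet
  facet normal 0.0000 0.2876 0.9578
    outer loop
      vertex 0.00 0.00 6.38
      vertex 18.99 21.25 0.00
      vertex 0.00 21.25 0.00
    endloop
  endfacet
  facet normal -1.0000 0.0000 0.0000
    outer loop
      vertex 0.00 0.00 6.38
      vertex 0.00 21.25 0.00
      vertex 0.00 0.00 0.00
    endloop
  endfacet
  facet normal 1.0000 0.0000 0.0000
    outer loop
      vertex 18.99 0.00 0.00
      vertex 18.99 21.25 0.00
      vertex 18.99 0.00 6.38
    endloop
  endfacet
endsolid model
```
; perimeter-only toolpath
G21 ; units = mm
G90 ; absolute positioning
G28 ; home
; layer 1
G0 Z1.28
G0 X0.00 Y0.00
G1 X18.99 Y0.00
G1 X18.99 Y17.00
G1 X0.00 Y17.00
G1 X0.00 Y0.00
; layer 2
G0 Z2.55
G0 X0.00 Y0.00
G1 X18.99 Y0.00
G1 X18.99 Y12.75
G1 X0.00 Y12.75
G1 X0.00 Y0.00
; layer 3
G0 Z3.83
G0 X0.00 Y0.00
G1 X18.99 Y0.00
G1 X18.99 Y8.50
G1 X0.00 Y8.50
G1 X0.00 Y0.00
; layer 4
G0 Z5.10
G0 X0.00 Y0.00
G1 X18.99 Y0.00
G1 X18.99 Y4.25
G1 X0.00 Y4.25
G1 X0.00 Y0.00
M2 ; end

The solid is a wedge (ramp): 19 × 21.2 mm base, rising to 6.38 mm along the y=0 edge and sloping linearly to z=0 at y=21.2. Slicing at Δz = 1.28 mm — 5 equal slices spanning the solid's height, so layer i sits at z = i·h/5 — gives 4 non-empty perimeters. Each is a 4-segment closed polygon; G0 lifts to the layer z and rapids to the start vertex, then G1 traces the edges. The cross-section shrinks linearly with z (the slice at the apex is degenerate and omitted).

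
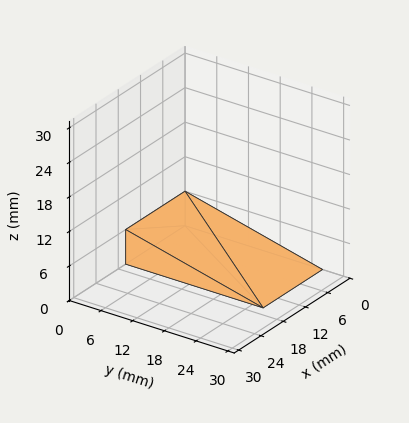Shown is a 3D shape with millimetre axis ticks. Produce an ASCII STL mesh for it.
Reading the render: the shape is a wedge (ramp): 16 × 26 mm base, rising to 6 mm along the y=0 edge and sloping linearly to z=0 at y=26 (dimensions read to the nearest mm from the axis ticks). For the STL, each face is triangulated and given an outward normal.

solid part
  facet normal 0.0000 0.0000 -1.0000
    outer loop
      vertex 16.0 26.0 0.0
      vertex 16.0 0.0 0.0
      vertex 0.0 0.0 0.0
    endloop
  endfacet
  facet normal 0.0000 0.0000 -1.0000
    outer loop
      vertex 0.0 26.0 0.0
      vertex 16.0 26.0 0.0
      vertex 0.0 0.0 0.0
    endloop
  endfacet
  facet normal 0.0000 -1.0000 0.0000
    outer loop
      vertex 0.0 0.0 0.0
      vertex 16.0 0.0 0.0
      vertex 16.0 0.0 6.0
    endloop
  endfacet
  facet normal 0.0000 -1.0000 0.0000
    outer loop
      vertex 0.0 0.0 0.0
      vertex 16.0 0.0 6.0
      vertex 0.0 0.0 6.0
    endloop
  endfacet
  facet normal 0.0000 0.2249 0.9744
    outer loop
      vertex 0.0 0.0 6.0
      vertex 16.0 0.0 6.0
      vertex 16.0 26.0 0.0
    endloop
  endfacet
  facet normal 0.0000 0.2249 0.9744
    outer loop
      vertex 0.0 0.0 6.0
      vertex 16.0 26.0 0.0
      vertex 0.0 26.0 0.0
    endloop
  endfacet
  facet normal -1.0000 0.0000 0.0000
    outer loop
      vertex 0.0 0.0 6.0
      vertex 0.0 26.0 0.0
      vertex 0.0 0.0 0.0
    endloop
  endfacet
  facet normal 1.0000 0.0000 0.0000
    outer loop
      vertex 16.0 0.0 0.0
      vertex 16.0 26.0 0.0
      vertex 16.0 0.0 6.0
    endloop
  endfacet
endsolid part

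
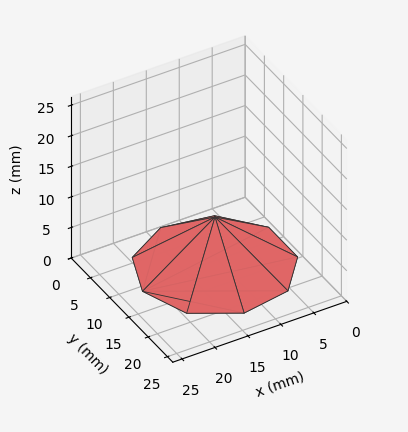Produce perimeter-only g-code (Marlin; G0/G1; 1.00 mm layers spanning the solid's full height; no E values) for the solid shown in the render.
Reading the render: the shape is a regular 9-sided pyramid, base circumscribed radius ≈ 11 mm, apex at z ≈ 8 mm (dimensions read to the nearest mm from the axis ticks). For the g-code, the solid's height is divided into equal slices at the stated Δz and each level perimeter traced with G1 moves after a G0 lift.

; perimeter-only toolpath
G21 ; units = mm
G90 ; absolute positioning
G28 ; home
; layer 1
G0 Z1.00
G0 X20.62 Y11.00
G1 X18.38 Y17.19
G1 X12.67 Y20.48
G1 X6.19 Y19.34
G1 X1.95 Y14.29
G1 X1.95 Y7.71
G1 X6.19 Y2.66
G1 X12.67 Y1.52
G1 X18.38 Y4.81
G1 X20.62 Y11.00
; layer 2
G0 Z2.00
G0 X19.25 Y11.00
G1 X17.32 Y16.30
G1 X12.43 Y19.12
G1 X6.88 Y18.15
G1 X3.25 Y13.82
G1 X3.25 Y8.18
G1 X6.88 Y3.85
G1 X12.43 Y2.88
G1 X17.32 Y5.70
G1 X19.25 Y11.00
; layer 3
G0 Z3.00
G0 X17.88 Y11.00
G1 X16.27 Y15.42
G1 X12.19 Y17.77
G1 X7.56 Y16.96
G1 X4.54 Y13.35
G1 X4.54 Y8.65
G1 X7.56 Y5.04
G1 X12.19 Y4.23
G1 X16.27 Y6.58
G1 X17.88 Y11.00
; layer 4
G0 Z4.00
G0 X16.50 Y11.00
G1 X15.21 Y14.54
G1 X11.96 Y16.41
G1 X8.25 Y15.77
G1 X5.83 Y12.88
G1 X5.83 Y9.12
G1 X8.25 Y6.24
G1 X11.96 Y5.58
G1 X15.21 Y7.46
G1 X16.50 Y11.00
; layer 5
G0 Z5.00
G0 X15.12 Y11.00
G1 X14.16 Y13.65
G1 X11.72 Y15.06
G1 X8.94 Y14.57
G1 X7.12 Y12.41
G1 X7.12 Y9.59
G1 X8.94 Y7.43
G1 X11.72 Y6.94
G1 X14.16 Y8.35
G1 X15.12 Y11.00
; layer 6
G0 Z6.00
G0 X13.75 Y11.00
G1 X13.11 Y12.77
G1 X11.48 Y13.71
G1 X9.62 Y13.38
G1 X8.41 Y11.94
G1 X8.41 Y10.06
G1 X9.62 Y8.62
G1 X11.48 Y8.29
G1 X13.11 Y9.23
G1 X13.75 Y11.00
; layer 7
G0 Z7.00
G0 X12.38 Y11.00
G1 X12.05 Y11.88
G1 X11.24 Y12.35
G1 X10.31 Y12.19
G1 X9.71 Y11.47
G1 X9.71 Y10.53
G1 X10.31 Y9.81
G1 X11.24 Y9.65
G1 X12.05 Y10.12
G1 X12.38 Y11.00
M2 ; end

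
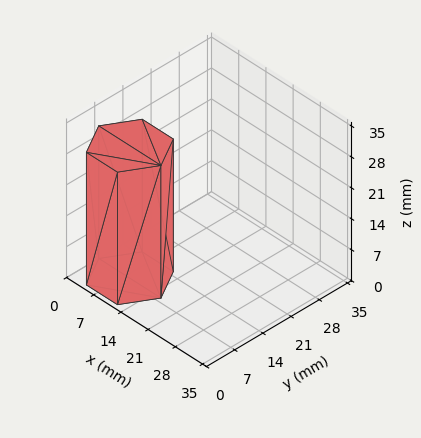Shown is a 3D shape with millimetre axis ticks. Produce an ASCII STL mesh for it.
Reading the render: the shape is a regular 6-sided prism (a cylinder approximated with 6 flat sides), circumscribed radius ≈ 8 mm, height ≈ 30 mm (dimensions read to the nearest mm from the axis ticks). For the STL, each face is triangulated and given an outward normal.

solid part
  facet normal 0.0000 0.0000 -1.0000
    outer loop
      vertex 4.000 14.928 0.000
      vertex 12.000 14.928 0.000
      vertex 16.000 8.000 0.000
    endloop
  endfacet
  facet normal 0.0000 0.0000 -1.0000
    outer loop
      vertex 0.000 8.000 0.000
      vertex 4.000 14.928 0.000
      vertex 16.000 8.000 0.000
    endloop
  endfacet
  facet normal 0.0000 0.0000 -1.0000
    outer loop
      vertex 4.000 1.072 0.000
      vertex 0.000 8.000 0.000
      vertex 16.000 8.000 0.000
    endloop
  endfacet
  facet normal 0.0000 0.0000 -1.0000
    outer loop
      vertex 12.000 1.072 0.000
      vertex 4.000 1.072 0.000
      vertex 16.000 8.000 0.000
    endloop
  endfacet
  facet normal 0.0000 0.0000 1.0000
    outer loop
      vertex 16.000 8.000 30.000
      vertex 12.000 14.928 30.000
      vertex 4.000 14.928 30.000
    endloop
  endfacet
  facet normal 0.0000 0.0000 1.0000
    outer loop
      vertex 16.000 8.000 30.000
      vertex 4.000 14.928 30.000
      vertex 0.000 8.000 30.000
    endloop
  endfacet
  facet normal 0.0000 0.0000 1.0000
    outer loop
      vertex 16.000 8.000 30.000
      vertex 0.000 8.000 30.000
      vertex 4.000 1.072 30.000
    endloop
  endfacet
  facet normal 0.0000 0.0000 1.0000
    outer loop
      vertex 16.000 8.000 30.000
      vertex 4.000 1.072 30.000
      vertex 12.000 1.072 30.000
    endloop
  endfacet
  facet normal 0.8660 0.5000 0.0000
    outer loop
      vertex 16.000 8.000 0.000
      vertex 12.000 14.928 0.000
      vertex 12.000 14.928 30.000
    endloop
  endfacet
  facet normal 0.8660 0.5000 0.0000
    outer loop
      vertex 16.000 8.000 0.000
      vertex 12.000 14.928 30.000
      vertex 16.000 8.000 30.000
    endloop
  endfacet
  facet normal 0.0000 1.0000 0.0000
    outer loop
      vertex 12.000 14.928 0.000
      vertex 4.000 14.928 0.000
      vertex 4.000 14.928 30.000
    endloop
  endfacet
  facet normal 0.0000 1.0000 0.0000
    outer loop
      vertex 12.000 14.928 0.000
      vertex 4.000 14.928 30.000
      vertex 12.000 14.928 30.000
    endloop
  endfacet
  facet normal -0.8660 0.5000 0.0000
    outer loop
      vertex 4.000 14.928 0.000
      vertex 0.000 8.000 0.000
      vertex 0.000 8.000 30.000
    endloop
  endfacet
  facet normal -0.8660 0.5000 0.0000
    outer loop
      vertex 4.000 14.928 0.000
      vertex 0.000 8.000 30.000
      vertex 4.000 14.928 30.000
    endloop
  endfacet
  facet normal -0.8660 -0.5000 0.0000
    outer loop
      vertex 0.000 8.000 0.000
      vertex 4.000 1.072 0.000
      vertex 4.000 1.072 30.000
    endloop
  endfacet
  facet normal -0.8660 -0.5000 0.0000
    outer loop
      vertex 0.000 8.000 0.000
      vertex 4.000 1.072 30.000
      vertex 0.000 8.000 30.000
    endloop
  endfacet
  facet normal 0.0000 -1.0000 0.0000
    outer loop
      vertex 4.000 1.072 0.000
      vertex 12.000 1.072 0.000
      vertex 12.000 1.072 30.000
    endloop
  endfacet
  facet normal 0.0000 -1.0000 0.0000
    outer loop
      vertex 4.000 1.072 0.000
      vertex 12.000 1.072 30.000
      vertex 4.000 1.072 30.000
    endloop
  endfacet
  facet normal 0.8660 -0.5000 0.0000
    outer loop
      vertex 12.000 1.072 0.000
      vertex 16.000 8.000 0.000
      vertex 16.000 8.000 30.000
    endloop
  endfacet
  facet normal 0.8660 -0.5000 0.0000
    outer loop
      vertex 12.000 1.072 0.000
      vertex 16.000 8.000 30.000
      vertex 12.000 1.072 30.000
    endloop
  endfacet
endsolid part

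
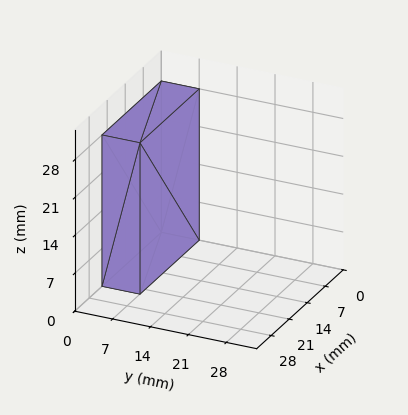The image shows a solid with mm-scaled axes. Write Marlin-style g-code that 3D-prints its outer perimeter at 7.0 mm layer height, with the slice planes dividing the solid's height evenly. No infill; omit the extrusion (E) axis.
Reading the render: the shape is a rectangular box, roughly 23 × 7 mm footprint and 28 mm tall (dimensions read to the nearest mm from the axis ticks). For the g-code, the solid's height is divided into equal slices at the stated Δz and each level perimeter traced with G1 moves after a G0 lift.

; perimeter-only toolpath
G21 ; units = mm
G90 ; absolute positioning
G28 ; home
; layer 1
G0 Z7.0
G0 X0.0 Y0.0
G1 X23.0 Y0.0
G1 X23.0 Y7.0
G1 X0.0 Y7.0
G1 X0.0 Y0.0
; layer 2
G0 Z14.0
G0 X0.0 Y0.0
G1 X23.0 Y0.0
G1 X23.0 Y7.0
G1 X0.0 Y7.0
G1 X0.0 Y0.0
; layer 3
G0 Z21.0
G0 X0.0 Y0.0
G1 X23.0 Y0.0
G1 X23.0 Y7.0
G1 X0.0 Y7.0
G1 X0.0 Y0.0
; layer 4
G0 Z28.0
G0 X0.0 Y0.0
G1 X23.0 Y0.0
G1 X23.0 Y7.0
G1 X0.0 Y7.0
G1 X0.0 Y0.0
M2 ; end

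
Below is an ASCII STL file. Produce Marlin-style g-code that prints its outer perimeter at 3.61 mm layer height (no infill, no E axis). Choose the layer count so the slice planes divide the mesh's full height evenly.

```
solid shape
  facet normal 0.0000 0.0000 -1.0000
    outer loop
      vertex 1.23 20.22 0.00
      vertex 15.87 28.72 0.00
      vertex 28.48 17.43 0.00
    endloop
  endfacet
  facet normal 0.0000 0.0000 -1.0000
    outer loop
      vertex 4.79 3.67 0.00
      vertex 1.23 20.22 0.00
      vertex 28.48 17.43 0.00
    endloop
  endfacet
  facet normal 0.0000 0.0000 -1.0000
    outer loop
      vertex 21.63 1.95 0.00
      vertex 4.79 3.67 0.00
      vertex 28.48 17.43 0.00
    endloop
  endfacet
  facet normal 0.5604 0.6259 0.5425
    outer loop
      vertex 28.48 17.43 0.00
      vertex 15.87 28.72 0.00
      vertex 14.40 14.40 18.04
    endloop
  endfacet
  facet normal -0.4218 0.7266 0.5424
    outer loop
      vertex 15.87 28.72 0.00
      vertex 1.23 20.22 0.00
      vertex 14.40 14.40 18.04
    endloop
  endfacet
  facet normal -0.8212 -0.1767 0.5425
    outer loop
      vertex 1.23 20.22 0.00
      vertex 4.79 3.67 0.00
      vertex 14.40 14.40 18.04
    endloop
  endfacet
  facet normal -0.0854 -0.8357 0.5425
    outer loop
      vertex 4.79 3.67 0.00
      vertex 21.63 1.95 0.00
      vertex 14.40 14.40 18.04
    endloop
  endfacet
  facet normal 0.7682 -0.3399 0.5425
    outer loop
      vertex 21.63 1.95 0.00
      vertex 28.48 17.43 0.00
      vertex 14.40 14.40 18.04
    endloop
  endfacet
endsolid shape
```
; perimeter-only toolpath
G21 ; units = mm
G90 ; absolute positioning
G28 ; home
; layer 1
G0 Z3.61
G0 X25.66 Y16.82
G1 X15.58 Y25.86
G1 X3.86 Y19.06
G1 X6.71 Y5.82
G1 X20.18 Y4.44
G1 X25.66 Y16.82
; layer 2
G0 Z7.22
G0 X22.85 Y16.22
G1 X15.28 Y22.99
G1 X6.50 Y17.89
G1 X8.63 Y7.96
G1 X18.74 Y6.93
G1 X22.85 Y16.22
; layer 3
G0 Z10.82
G0 X20.03 Y15.61
G1 X14.99 Y20.13
G1 X9.13 Y16.73
G1 X10.56 Y10.11
G1 X17.29 Y9.42
G1 X20.03 Y15.61
; layer 4
G0 Z14.43
G0 X17.22 Y15.01
G1 X14.69 Y17.26
G1 X11.77 Y15.56
G1 X12.48 Y12.25
G1 X15.85 Y11.91
G1 X17.22 Y15.01
M2 ; end

The solid is a regular 5-sided pyramid, base circumscribed radius ≈ 14.4 mm, apex at z ≈ 18 mm. Slicing at Δz = 3.61 mm — 5 equal slices spanning the solid's height, so layer i sits at z = i·h/5 — gives 4 non-empty perimeters. Each is a 5-segment closed polygon; G0 lifts to the layer z and rapids to the start vertex, then G1 traces the edges. The cross-section shrinks linearly with z (the slice at the apex is degenerate and omitted).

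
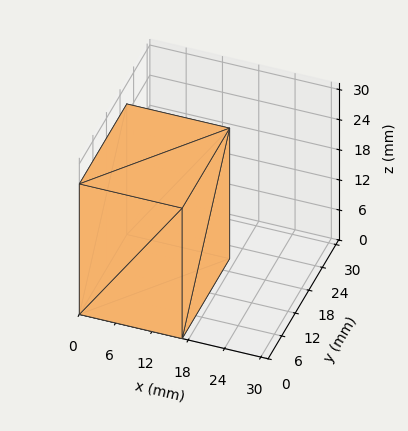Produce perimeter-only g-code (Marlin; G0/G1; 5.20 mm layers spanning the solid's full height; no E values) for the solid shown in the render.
Reading the render: the shape is a rectangular box, roughly 17 × 21 mm footprint and 26 mm tall (dimensions read to the nearest mm from the axis ticks). For the g-code, the solid's height is divided into equal slices at the stated Δz and each level perimeter traced with G1 moves after a G0 lift.

; perimeter-only toolpath
G21 ; units = mm
G90 ; absolute positioning
G28 ; home
; layer 1
G0 Z5.20
G0 X0.00 Y0.00
G1 X17.00 Y0.00
G1 X17.00 Y21.00
G1 X0.00 Y21.00
G1 X0.00 Y0.00
; layer 2
G0 Z10.40
G0 X0.00 Y0.00
G1 X17.00 Y0.00
G1 X17.00 Y21.00
G1 X0.00 Y21.00
G1 X0.00 Y0.00
; layer 3
G0 Z15.60
G0 X0.00 Y0.00
G1 X17.00 Y0.00
G1 X17.00 Y21.00
G1 X0.00 Y21.00
G1 X0.00 Y0.00
; layer 4
G0 Z20.80
G0 X0.00 Y0.00
G1 X17.00 Y0.00
G1 X17.00 Y21.00
G1 X0.00 Y21.00
G1 X0.00 Y0.00
; layer 5
G0 Z26.00
G0 X0.00 Y0.00
G1 X17.00 Y0.00
G1 X17.00 Y21.00
G1 X0.00 Y21.00
G1 X0.00 Y0.00
M2 ; end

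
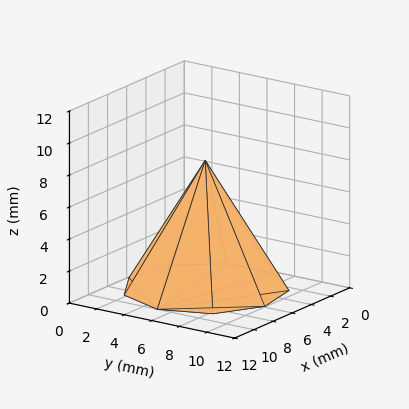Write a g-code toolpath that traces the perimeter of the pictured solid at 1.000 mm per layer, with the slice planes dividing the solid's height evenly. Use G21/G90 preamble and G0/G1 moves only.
Reading the render: the shape is a regular 9-sided pyramid, base circumscribed radius ≈ 5 mm, apex at z ≈ 8 mm (dimensions read to the nearest mm from the axis ticks). For the g-code, the solid's height is divided into equal slices at the stated Δz and each level perimeter traced with G1 moves after a G0 lift.

; perimeter-only toolpath
G21 ; units = mm
G90 ; absolute positioning
G28 ; home
; layer 1
G0 Z1.000
G0 X9.375 Y5.000
G1 X8.351 Y7.812
G1 X5.760 Y9.308
G1 X2.812 Y8.789
G1 X0.889 Y6.496
G1 X0.889 Y3.504
G1 X2.812 Y1.211
G1 X5.760 Y0.692
G1 X8.351 Y2.188
G1 X9.375 Y5.000
; layer 2
G0 Z2.000
G0 X8.750 Y5.000
G1 X7.873 Y7.411
G1 X5.651 Y8.693
G1 X3.125 Y8.248
G1 X1.476 Y6.282
G1 X1.476 Y3.718
G1 X3.125 Y1.752
G1 X5.651 Y1.307
G1 X7.873 Y2.590
G1 X8.750 Y5.000
; layer 3
G0 Z3.000
G0 X8.125 Y5.000
G1 X7.394 Y7.009
G1 X5.543 Y8.078
G1 X3.438 Y7.706
G1 X2.064 Y6.069
G1 X2.064 Y3.931
G1 X3.438 Y2.294
G1 X5.543 Y1.923
G1 X7.394 Y2.991
G1 X8.125 Y5.000
; layer 4
G0 Z4.000
G0 X7.500 Y5.000
G1 X6.915 Y6.607
G1 X5.434 Y7.462
G1 X3.750 Y7.165
G1 X2.651 Y5.855
G1 X2.651 Y4.145
G1 X3.750 Y2.835
G1 X5.434 Y2.538
G1 X6.915 Y3.393
G1 X7.500 Y5.000
; layer 5
G0 Z5.000
G0 X6.875 Y5.000
G1 X6.436 Y6.205
G1 X5.325 Y6.846
G1 X4.062 Y6.624
G1 X3.238 Y5.641
G1 X3.238 Y4.359
G1 X4.062 Y3.376
G1 X5.325 Y3.154
G1 X6.436 Y3.795
G1 X6.875 Y5.000
; layer 6
G0 Z6.000
G0 X6.250 Y5.000
G1 X5.957 Y5.803
G1 X5.217 Y6.231
G1 X4.375 Y6.082
G1 X3.825 Y5.428
G1 X3.825 Y4.572
G1 X4.375 Y3.917
G1 X5.217 Y3.769
G1 X5.957 Y4.197
G1 X6.250 Y5.000
; layer 7
G0 Z7.000
G0 X5.625 Y5.000
G1 X5.479 Y5.402
G1 X5.109 Y5.615
G1 X4.688 Y5.541
G1 X4.413 Y5.214
G1 X4.413 Y4.786
G1 X4.688 Y4.459
G1 X5.109 Y4.385
G1 X5.479 Y4.598
G1 X5.625 Y5.000
M2 ; end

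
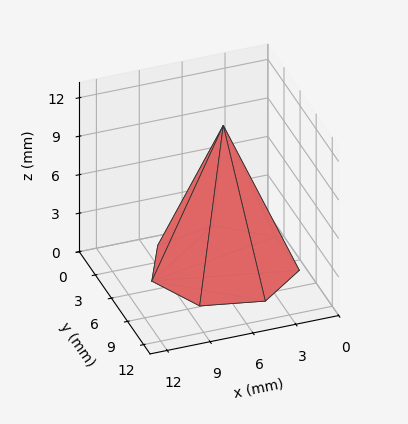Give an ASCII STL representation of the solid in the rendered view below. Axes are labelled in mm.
Reading the render: the shape is a regular 7-sided pyramid, base circumscribed radius ≈ 5 mm, apex at z ≈ 11 mm (dimensions read to the nearest mm from the axis ticks). For the STL, each face is triangulated and given an outward normal.

solid part
  facet normal 0.0000 0.0000 -1.0000
    outer loop
      vertex 3.887 9.875 0.000
      vertex 8.117 8.909 0.000
      vertex 10.000 5.000 0.000
    endloop
  endfacet
  facet normal 0.0000 0.0000 -1.0000
    outer loop
      vertex 0.495 7.169 0.000
      vertex 3.887 9.875 0.000
      vertex 10.000 5.000 0.000
    endloop
  endfacet
  facet normal 0.0000 0.0000 -1.0000
    outer loop
      vertex 0.495 2.831 0.000
      vertex 0.495 7.169 0.000
      vertex 10.000 5.000 0.000
    endloop
  endfacet
  facet normal 0.0000 0.0000 -1.0000
    outer loop
      vertex 3.887 0.125 0.000
      vertex 0.495 2.831 0.000
      vertex 10.000 5.000 0.000
    endloop
  endfacet
  facet normal 0.0000 0.0000 -1.0000
    outer loop
      vertex 8.117 1.091 0.000
      vertex 3.887 0.125 0.000
      vertex 10.000 5.000 0.000
    endloop
  endfacet
  facet normal 0.8337 0.4016 0.3790
    outer loop
      vertex 10.000 5.000 0.000
      vertex 8.117 8.909 0.000
      vertex 5.000 5.000 11.000
    endloop
  endfacet
  facet normal 0.2060 0.9022 0.3790
    outer loop
      vertex 8.117 8.909 0.000
      vertex 3.887 9.875 0.000
      vertex 5.000 5.000 11.000
    endloop
  endfacet
  facet normal -0.5771 0.7234 0.3790
    outer loop
      vertex 3.887 9.875 0.000
      vertex 0.495 7.169 0.000
      vertex 5.000 5.000 11.000
    endloop
  endfacet
  facet normal -0.9254 0.0000 0.3790
    outer loop
      vertex 0.495 7.169 0.000
      vertex 0.495 2.831 0.000
      vertex 5.000 5.000 11.000
    endloop
  endfacet
  facet normal -0.5771 -0.7234 0.3790
    outer loop
      vertex 0.495 2.831 0.000
      vertex 3.887 0.125 0.000
      vertex 5.000 5.000 11.000
    endloop
  endfacet
  facet normal 0.2060 -0.9022 0.3790
    outer loop
      vertex 3.887 0.125 0.000
      vertex 8.117 1.091 0.000
      vertex 5.000 5.000 11.000
    endloop
  endfacet
  facet normal 0.8337 -0.4016 0.3790
    outer loop
      vertex 8.117 1.091 0.000
      vertex 10.000 5.000 0.000
      vertex 5.000 5.000 11.000
    endloop
  endfacet
endsolid part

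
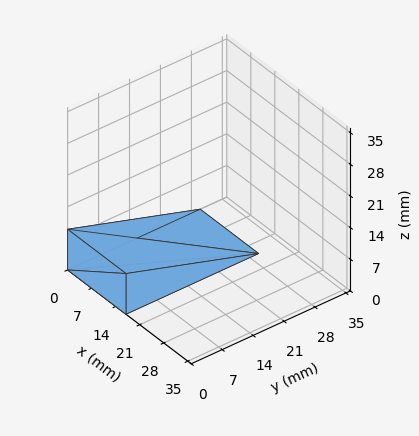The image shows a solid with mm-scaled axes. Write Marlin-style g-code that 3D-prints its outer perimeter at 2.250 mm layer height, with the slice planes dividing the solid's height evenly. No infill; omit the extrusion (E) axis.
Reading the render: the shape is a wedge (ramp): 17 × 30 mm base, rising to 9 mm along the y=0 edge and sloping linearly to z=0 at y=30 (dimensions read to the nearest mm from the axis ticks). For the g-code, the solid's height is divided into equal slices at the stated Δz and each level perimeter traced with G1 moves after a G0 lift.

; perimeter-only toolpath
G21 ; units = mm
G90 ; absolute positioning
G28 ; home
; layer 1
G0 Z2.250
G0 X0.000 Y0.000
G1 X17.000 Y0.000
G1 X17.000 Y22.500
G1 X0.000 Y22.500
G1 X0.000 Y0.000
; layer 2
G0 Z4.500
G0 X0.000 Y0.000
G1 X17.000 Y0.000
G1 X17.000 Y15.000
G1 X0.000 Y15.000
G1 X0.000 Y0.000
; layer 3
G0 Z6.750
G0 X0.000 Y0.000
G1 X17.000 Y0.000
G1 X17.000 Y7.500
G1 X0.000 Y7.500
G1 X0.000 Y0.000
M2 ; end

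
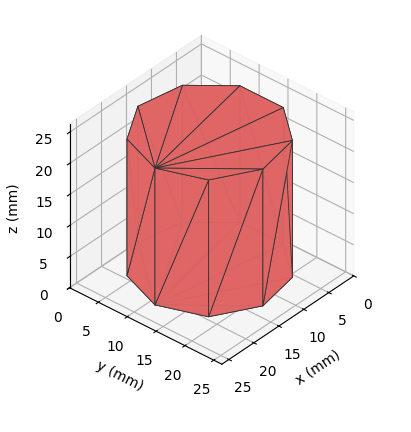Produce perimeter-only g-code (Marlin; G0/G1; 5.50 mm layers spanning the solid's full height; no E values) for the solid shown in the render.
Reading the render: the shape is a regular 9-sided prism (a cylinder approximated with 9 flat sides), circumscribed radius ≈ 11 mm, height ≈ 22 mm (dimensions read to the nearest mm from the axis ticks). For the g-code, the solid's height is divided into equal slices at the stated Δz and each level perimeter traced with G1 moves after a G0 lift.

; perimeter-only toolpath
G21 ; units = mm
G90 ; absolute positioning
G28 ; home
; layer 1
G0 Z5.50
G0 X22.00 Y11.00
G1 X19.43 Y18.07
G1 X12.91 Y21.83
G1 X5.50 Y20.53
G1 X0.66 Y14.76
G1 X0.66 Y7.24
G1 X5.50 Y1.47
G1 X12.91 Y0.17
G1 X19.43 Y3.93
G1 X22.00 Y11.00
; layer 2
G0 Z11.00
G0 X22.00 Y11.00
G1 X19.43 Y18.07
G1 X12.91 Y21.83
G1 X5.50 Y20.53
G1 X0.66 Y14.76
G1 X0.66 Y7.24
G1 X5.50 Y1.47
G1 X12.91 Y0.17
G1 X19.43 Y3.93
G1 X22.00 Y11.00
; layer 3
G0 Z16.50
G0 X22.00 Y11.00
G1 X19.43 Y18.07
G1 X12.91 Y21.83
G1 X5.50 Y20.53
G1 X0.66 Y14.76
G1 X0.66 Y7.24
G1 X5.50 Y1.47
G1 X12.91 Y0.17
G1 X19.43 Y3.93
G1 X22.00 Y11.00
; layer 4
G0 Z22.00
G0 X22.00 Y11.00
G1 X19.43 Y18.07
G1 X12.91 Y21.83
G1 X5.50 Y20.53
G1 X0.66 Y14.76
G1 X0.66 Y7.24
G1 X5.50 Y1.47
G1 X12.91 Y0.17
G1 X19.43 Y3.93
G1 X22.00 Y11.00
M2 ; end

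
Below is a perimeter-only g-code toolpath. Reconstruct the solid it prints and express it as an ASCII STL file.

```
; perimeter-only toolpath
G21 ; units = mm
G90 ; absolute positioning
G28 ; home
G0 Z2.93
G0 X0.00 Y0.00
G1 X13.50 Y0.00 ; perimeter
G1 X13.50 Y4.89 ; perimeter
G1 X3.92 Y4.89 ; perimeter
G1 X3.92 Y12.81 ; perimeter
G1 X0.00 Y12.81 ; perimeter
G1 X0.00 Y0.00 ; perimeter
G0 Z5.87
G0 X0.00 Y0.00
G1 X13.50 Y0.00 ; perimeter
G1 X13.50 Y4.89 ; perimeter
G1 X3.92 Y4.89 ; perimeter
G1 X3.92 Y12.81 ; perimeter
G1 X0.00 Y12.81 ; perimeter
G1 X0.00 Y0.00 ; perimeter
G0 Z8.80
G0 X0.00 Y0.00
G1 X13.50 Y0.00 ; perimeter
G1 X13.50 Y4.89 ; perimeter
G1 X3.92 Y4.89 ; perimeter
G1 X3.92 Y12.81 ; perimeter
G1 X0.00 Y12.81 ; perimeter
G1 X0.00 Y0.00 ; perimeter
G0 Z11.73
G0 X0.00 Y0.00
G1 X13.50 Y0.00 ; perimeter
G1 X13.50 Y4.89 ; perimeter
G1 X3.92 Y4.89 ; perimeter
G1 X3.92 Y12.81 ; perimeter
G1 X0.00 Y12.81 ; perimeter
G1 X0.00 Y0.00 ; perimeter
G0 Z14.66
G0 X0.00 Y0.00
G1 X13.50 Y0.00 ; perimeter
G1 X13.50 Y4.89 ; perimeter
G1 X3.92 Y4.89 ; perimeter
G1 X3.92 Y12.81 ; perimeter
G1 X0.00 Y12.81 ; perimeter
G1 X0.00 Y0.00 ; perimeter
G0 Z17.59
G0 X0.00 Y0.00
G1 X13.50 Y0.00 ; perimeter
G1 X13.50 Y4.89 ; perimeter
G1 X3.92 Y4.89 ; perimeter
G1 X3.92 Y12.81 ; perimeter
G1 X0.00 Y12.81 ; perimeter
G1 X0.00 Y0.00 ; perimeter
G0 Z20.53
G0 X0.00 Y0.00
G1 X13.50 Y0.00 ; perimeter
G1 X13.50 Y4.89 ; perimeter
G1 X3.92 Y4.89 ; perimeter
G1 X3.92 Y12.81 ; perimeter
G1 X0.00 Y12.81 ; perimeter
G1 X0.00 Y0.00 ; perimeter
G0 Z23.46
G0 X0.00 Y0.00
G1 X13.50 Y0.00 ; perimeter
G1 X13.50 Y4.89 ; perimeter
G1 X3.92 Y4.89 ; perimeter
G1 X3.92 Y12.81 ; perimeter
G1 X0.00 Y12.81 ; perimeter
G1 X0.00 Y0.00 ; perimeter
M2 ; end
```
solid part
  facet normal 0.0000 0.0000 -1.0000
    outer loop
      vertex 13.50 4.89 0.00
      vertex 13.50 0.00 0.00
      vertex 0.00 0.00 0.00
    endloop
  endfacet
  facet normal 0.0000 0.0000 -1.0000
    outer loop
      vertex 3.92 4.89 0.00
      vertex 13.50 4.89 0.00
      vertex 0.00 0.00 0.00
    endloop
  endfacet
  facet normal 0.0000 0.0000 -1.0000
    outer loop
      vertex 3.92 12.81 0.00
      vertex 3.92 4.89 0.00
      vertex 0.00 0.00 0.00
    endloop
  endfacet
  facet normal 0.0000 0.0000 -1.0000
    outer loop
      vertex 0.00 12.81 0.00
      vertex 3.92 12.81 0.00
      vertex 0.00 0.00 0.00
    endloop
  endfacet
  facet normal 0.0000 0.0000 1.0000
    outer loop
      vertex 0.00 0.00 23.46
      vertex 13.50 0.00 23.46
      vertex 13.50 4.89 23.46
    endloop
  endfacet
  facet normal 0.0000 0.0000 1.0000
    outer loop
      vertex 0.00 0.00 23.46
      vertex 13.50 4.89 23.46
      vertex 3.92 4.89 23.46
    endloop
  endfacet
  facet normal 0.0000 0.0000 1.0000
    outer loop
      vertex 0.00 0.00 23.46
      vertex 3.92 4.89 23.46
      vertex 3.92 12.81 23.46
    endloop
  endfacet
  facet normal 0.0000 0.0000 1.0000
    outer loop
      vertex 0.00 0.00 23.46
      vertex 3.92 12.81 23.46
      vertex 0.00 12.81 23.46
    endloop
  endfacet
  facet normal 0.0000 -1.0000 0.0000
    outer loop
      vertex 0.00 0.00 0.00
      vertex 13.50 0.00 0.00
      vertex 13.50 0.00 23.46
    endloop
  endfacet
  facet normal 0.0000 -1.0000 0.0000
    outer loop
      vertex 0.00 0.00 0.00
      vertex 13.50 0.00 23.46
      vertex 0.00 0.00 23.46
    endloop
  endfacet
  facet normal 1.0000 0.0000 0.0000
    outer loop
      vertex 13.50 0.00 0.00
      vertex 13.50 4.89 0.00
      vertex 13.50 4.89 23.46
    endloop
  endfacet
  facet normal 1.0000 0.0000 0.0000
    outer loop
      vertex 13.50 0.00 0.00
      vertex 13.50 4.89 23.46
      vertex 13.50 0.00 23.46
    endloop
  endfacet
  facet normal 0.0000 1.0000 0.0000
    outer loop
      vertex 13.50 4.89 0.00
      vertex 3.92 4.89 0.00
      vertex 3.92 4.89 23.46
    endloop
  endfacet
  facet normal 0.0000 1.0000 0.0000
    outer loop
      vertex 13.50 4.89 0.00
      vertex 3.92 4.89 23.46
      vertex 13.50 4.89 23.46
    endloop
  endfacet
  facet normal 1.0000 0.0000 0.0000
    outer loop
      vertex 3.92 4.89 0.00
      vertex 3.92 12.81 0.00
      vertex 3.92 12.81 23.46
    endloop
  endfacet
  facet normal 1.0000 0.0000 0.0000
    outer loop
      vertex 3.92 4.89 0.00
      vertex 3.92 12.81 23.46
      vertex 3.92 4.89 23.46
    endloop
  endfacet
  facet normal 0.0000 1.0000 0.0000
    outer loop
      vertex 3.92 12.81 0.00
      vertex 0.00 12.81 0.00
      vertex 0.00 12.81 23.46
    endloop
  endfacet
  facet normal 0.0000 1.0000 0.0000
    outer loop
      vertex 3.92 12.81 0.00
      vertex 0.00 12.81 23.46
      vertex 3.92 12.81 23.46
    endloop
  endfacet
  facet normal -1.0000 0.0000 0.0000
    outer loop
      vertex 0.00 12.81 0.00
      vertex 0.00 0.00 0.00
      vertex 0.00 0.00 23.46
    endloop
  endfacet
  facet normal -1.0000 0.0000 0.0000
    outer loop
      vertex 0.00 12.81 0.00
      vertex 0.00 0.00 23.46
      vertex 0.00 12.81 23.46
    endloop
  endfacet
endsolid part

The G0 Z moves step by Δz≈2.93 mm. Every layer's G1 loop is the same polygon, so the solid is a straight extrusion of it from z=0 to z≈23.5. Closing with flat bottom and top caps and triangulating gives 20 facets — an L-shaped prism: outer 13.5 × 12.8 mm, arm thicknesses ≈ 4.89 mm (horizontal) and 3.92 mm (vertical), extruded 23.5 mm in z.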